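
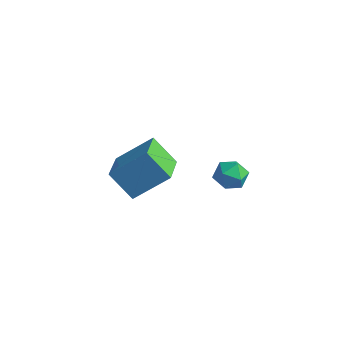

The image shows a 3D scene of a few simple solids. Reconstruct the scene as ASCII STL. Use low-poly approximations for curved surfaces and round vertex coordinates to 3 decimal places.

solid 
facet normal -0.673 -0.149 0.724
outer loop
vertex -1.823 -1.328 2.225
vertex -2.653 -0.005 1.725
vertex -2.783 -2.346 1.124
endloop
endfacet
facet normal 0.506 -0.807 0.305
outer loop
vertex -1.827 -2.135 0.095
vertex -1.823 -1.328 2.225
vertex -2.783 -2.346 1.124
endloop
endfacet
facet normal -0.673 -0.149 0.724
outer loop
vertex -2.783 -2.346 1.124
vertex -2.653 -0.005 1.725
vertex -3.613 -1.022 0.624
endloop
endfacet
facet normal -0.539 -0.572 -0.618
outer loop
vertex -3.613 -1.022 0.624
vertex -1.827 -2.135 0.095
vertex -2.783 -2.346 1.124
endloop
endfacet
facet normal 0.539 0.572 0.618
outer loop
vertex -1.823 -1.328 2.225
vertex -1.697 0.206 0.696
vertex -2.653 -0.005 1.725
endloop
endfacet
facet normal 0.505 -0.807 0.305
outer loop
vertex -0.867 -1.118 1.196
vertex -1.823 -1.328 2.225
vertex -1.827 -2.135 0.095
endloop
endfacet
facet normal 0.540 0.572 0.618
outer loop
vertex -0.867 -1.118 1.196
vertex -1.697 0.206 0.696
vertex -1.823 -1.328 2.225
endloop
endfacet
facet normal -0.506 0.807 -0.304
outer loop
vertex -2.653 -0.005 1.725
vertex -1.697 0.206 0.696
vertex -3.613 -1.022 0.624
endloop
endfacet
facet normal -0.539 -0.572 -0.618
outer loop
vertex -2.657 -0.812 -0.405
vertex -1.827 -2.135 0.095
vertex -3.613 -1.022 0.624
endloop
endfacet
facet normal -0.506 0.807 -0.305
outer loop
vertex -3.613 -1.022 0.624
vertex -1.697 0.206 0.696
vertex -2.657 -0.812 -0.405
endloop
endfacet
facet normal 0.673 0.149 -0.724
outer loop
vertex -2.657 -0.812 -0.405
vertex -0.867 -1.118 1.196
vertex -1.827 -2.135 0.095
endloop
endfacet
facet normal 0.673 0.149 -0.724
outer loop
vertex -1.697 0.206 0.696
vertex -0.867 -1.118 1.196
vertex -2.657 -0.812 -0.405
endloop
endfacet
facet normal -0.531 0.804 -0.269
outer loop
vertex -1.601 3.876 -2.764
vertex -2.241 3.539 -2.508
vertex -1.821 3.974 -2.036
endloop
endfacet
facet normal 0.136 0.986 -0.092
outer loop
vertex -1.601 3.876 -2.764
vertex -1.821 3.974 -2.036
vertex -1.081 3.857 -2.2
endloop
endfacet
facet normal 0.583 0.627 -0.516
outer loop
vertex -1.601 3.876 -2.764
vertex -1.081 3.857 -2.2
vertex -1.043 3.349 -2.774
endloop
endfacet
facet normal 0.193 0.223 -0.956
outer loop
vertex -1.601 3.876 -2.764
vertex -1.043 3.349 -2.774
vertex -1.76 3.152 -2.965
endloop
endfacet
facet normal -0.496 0.332 -0.803
outer loop
vertex -1.601 3.876 -2.764
vertex -1.76 3.152 -2.965
vertex -2.241 3.539 -2.508
endloop
endfacet
facet normal 0.251 0.775 0.580
outer loop
vertex -1.081 3.857 -2.2
vertex -1.821 3.974 -2.036
vertex -1.4 3.508 -1.595
endloop
endfacet
facet normal -0.827 0.480 0.294
outer loop
vertex -1.821 3.974 -2.036
vertex -2.241 3.539 -2.508
vertex -2.117 3.311 -1.786
endloop
endfacet
facet normal -0.771 -0.284 -0.570
outer loop
vertex -2.241 3.539 -2.508
vertex -1.76 3.152 -2.965
vertex -2.079 2.803 -2.36
endloop
endfacet
facet normal 0.345 -0.462 -0.817
outer loop
vertex -1.76 3.152 -2.965
vertex -1.043 3.349 -2.774
vertex -1.339 2.686 -2.524
endloop
endfacet
facet normal 0.975 0.193 -0.106
outer loop
vertex -1.043 3.349 -2.774
vertex -1.081 3.857 -2.2
vertex -0.919 3.121 -2.052
endloop
endfacet
facet normal -0.193 -0.223 0.956
outer loop
vertex -1.559 2.784 -1.796
vertex -1.4 3.508 -1.595
vertex -2.117 3.311 -1.786
endloop
endfacet
facet normal -0.583 -0.627 0.516
outer loop
vertex -1.559 2.784 -1.796
vertex -2.117 3.311 -1.786
vertex -2.079 2.803 -2.36
endloop
endfacet
facet normal -0.136 -0.986 0.092
outer loop
vertex -1.559 2.784 -1.796
vertex -2.079 2.803 -2.36
vertex -1.339 2.686 -2.524
endloop
endfacet
facet normal 0.531 -0.804 0.269
outer loop
vertex -1.559 2.784 -1.796
vertex -1.339 2.686 -2.524
vertex -0.919 3.121 -2.052
endloop
endfacet
facet normal 0.496 -0.332 0.803
outer loop
vertex -1.559 2.784 -1.796
vertex -0.919 3.121 -2.052
vertex -1.4 3.508 -1.595
endloop
endfacet
facet normal -0.345 0.462 0.817
outer loop
vertex -2.117 3.311 -1.786
vertex -1.4 3.508 -1.595
vertex -1.821 3.974 -2.036
endloop
endfacet
facet normal -0.975 -0.193 0.106
outer loop
vertex -2.079 2.803 -2.36
vertex -2.117 3.311 -1.786
vertex -2.241 3.539 -2.508
endloop
endfacet
facet normal -0.251 -0.775 -0.580
outer loop
vertex -1.339 2.686 -2.524
vertex -2.079 2.803 -2.36
vertex -1.76 3.152 -2.965
endloop
endfacet
facet normal 0.827 -0.480 -0.294
outer loop
vertex -0.919 3.121 -2.052
vertex -1.339 2.686 -2.524
vertex -1.043 3.349 -2.774
endloop
endfacet
facet normal 0.771 0.284 0.570
outer loop
vertex -1.4 3.508 -1.595
vertex -0.919 3.121 -2.052
vertex -1.081 3.857 -2.2
endloop
endfacet

endsolid


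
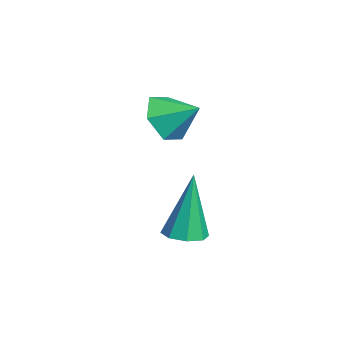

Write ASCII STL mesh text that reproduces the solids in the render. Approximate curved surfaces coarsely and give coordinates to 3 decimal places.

solid 
facet normal 0.138 -0.133 -0.981
outer loop
vertex -0.409 3.421 -3.844
vertex -0.972 3.456 -3.928
vertex -0.541 3.83 -3.918
endloop
endfacet
facet normal 0.871 0.345 0.351
outer loop
vertex -0.409 3.421 -3.844
vertex -0.541 3.83 -3.918
vertex -1.228 3.704 -2.092
endloop
endfacet
facet normal 0.138 -0.133 -0.981
outer loop
vertex -0.541 3.83 -3.918
vertex -0.972 3.456 -3.928
vertex -0.926 4.02 -3.998
endloop
endfacet
facet normal 0.397 0.893 0.211
outer loop
vertex -0.541 3.83 -3.918
vertex -0.926 4.02 -3.998
vertex -1.228 3.704 -2.092
endloop
endfacet
facet normal 0.136 -0.133 -0.982
outer loop
vertex -0.926 4.02 -3.998
vertex -0.972 3.456 -3.928
vertex -1.337 3.88 -4.036
endloop
endfacet
facet normal -0.329 0.939 0.103
outer loop
vertex -0.926 4.02 -3.998
vertex -1.337 3.88 -4.036
vertex -1.228 3.704 -2.092
endloop
endfacet
facet normal 0.136 -0.133 -0.982
outer loop
vertex -1.337 3.88 -4.036
vertex -0.972 3.456 -3.928
vertex -1.534 3.492 -4.011
endloop
endfacet
facet normal -0.886 0.455 0.091
outer loop
vertex -1.337 3.88 -4.036
vertex -1.534 3.492 -4.011
vertex -1.228 3.704 -2.092
endloop
endfacet
facet normal 0.137 -0.131 -0.982
outer loop
vertex -1.534 3.492 -4.011
vertex -0.972 3.456 -3.928
vertex -1.402 3.082 -3.938
endloop
endfacet
facet normal -0.945 -0.272 0.181
outer loop
vertex -1.534 3.492 -4.011
vertex -1.402 3.082 -3.938
vertex -1.228 3.704 -2.092
endloop
endfacet
facet normal 0.139 -0.133 -0.981
outer loop
vertex -1.402 3.082 -3.938
vertex -0.972 3.456 -3.928
vertex -1.018 2.892 -3.858
endloop
endfacet
facet normal -0.473 -0.821 0.321
outer loop
vertex -1.402 3.082 -3.938
vertex -1.018 2.892 -3.858
vertex -1.228 3.704 -2.092
endloop
endfacet
facet normal 0.138 -0.133 -0.981
outer loop
vertex -1.018 2.892 -3.858
vertex -0.972 3.456 -3.928
vertex -0.606 3.032 -3.819
endloop
endfacet
facet normal 0.254 -0.867 0.429
outer loop
vertex -1.018 2.892 -3.858
vertex -0.606 3.032 -3.819
vertex -1.228 3.704 -2.092
endloop
endfacet
facet normal 0.138 -0.133 -0.981
outer loop
vertex -0.606 3.032 -3.819
vertex -0.972 3.456 -3.928
vertex -0.409 3.421 -3.844
endloop
endfacet
facet normal 0.812 -0.383 0.441
outer loop
vertex -0.606 3.032 -3.819
vertex -0.409 3.421 -3.844
vertex -1.228 3.704 -2.092
endloop
endfacet
facet normal -0.467 -0.727 -0.504
outer loop
vertex -1.906 2.701 -0.498
vertex -2.416 3.213 -0.764
vertex -1.77 3.072 -1.159
endloop
endfacet
facet normal 0.980 -0.008 0.197
outer loop
vertex -1.906 2.701 -0.498
vertex -1.77 3.072 -1.159
vertex -1.944 3.947 -0.256
endloop
endfacet
facet normal -0.467 -0.727 -0.504
outer loop
vertex -1.77 3.072 -1.159
vertex -2.416 3.213 -0.764
vertex -2.28 3.584 -1.425
endloop
endfacet
facet normal 0.746 0.544 -0.383
outer loop
vertex -1.77 3.072 -1.159
vertex -2.28 3.584 -1.425
vertex -1.944 3.947 -0.256
endloop
endfacet
facet normal -0.467 -0.727 -0.504
outer loop
vertex -2.28 3.584 -1.425
vertex -2.416 3.213 -0.764
vertex -2.925 3.725 -1.031
endloop
endfacet
facet normal 0.023 0.953 -0.303
outer loop
vertex -2.28 3.584 -1.425
vertex -2.925 3.725 -1.031
vertex -1.944 3.947 -0.256
endloop
endfacet
facet normal -0.467 -0.727 -0.504
outer loop
vertex -2.925 3.725 -1.031
vertex -2.416 3.213 -0.764
vertex -3.062 3.355 -0.37
endloop
endfacet
facet normal -0.465 0.810 0.357
outer loop
vertex -2.925 3.725 -1.031
vertex -3.062 3.355 -0.37
vertex -1.944 3.947 -0.256
endloop
endfacet
facet normal -0.467 -0.727 -0.504
outer loop
vertex -3.062 3.355 -0.37
vertex -2.416 3.213 -0.764
vertex -2.552 2.842 -0.103
endloop
endfacet
facet normal -0.232 0.258 0.938
outer loop
vertex -3.062 3.355 -0.37
vertex -2.552 2.842 -0.103
vertex -1.944 3.947 -0.256
endloop
endfacet
facet normal -0.467 -0.727 -0.504
outer loop
vertex -2.552 2.842 -0.103
vertex -2.416 3.213 -0.764
vertex -1.906 2.701 -0.498
endloop
endfacet
facet normal 0.491 -0.152 0.858
outer loop
vertex -2.552 2.842 -0.103
vertex -1.906 2.701 -0.498
vertex -1.944 3.947 -0.256
endloop
endfacet

endsolid


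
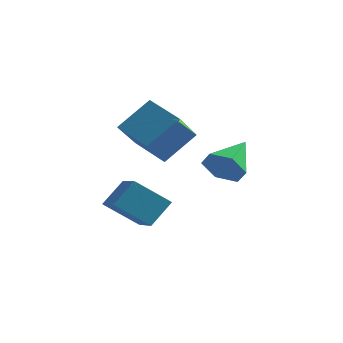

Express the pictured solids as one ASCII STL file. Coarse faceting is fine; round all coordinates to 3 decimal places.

solid 
facet normal -0.080 -0.886 -0.457
outer loop
vertex 1.587 -2.001 -1.912
vertex 1.188 -2.347 -1.171
vertex 0.682 -1.965 -1.824
endloop
endfacet
facet normal -0.030 0.779 -0.627
outer loop
vertex 1.587 -2.001 -1.912
vertex 0.682 -1.965 -1.824
vertex 1.332 -0.753 -0.349
endloop
endfacet
facet normal -0.080 -0.886 -0.457
outer loop
vertex 0.682 -1.965 -1.824
vertex 1.188 -2.347 -1.171
vertex 0.283 -2.311 -1.083
endloop
endfacet
facet normal -0.788 0.599 -0.145
outer loop
vertex 0.682 -1.965 -1.824
vertex 0.283 -2.311 -1.083
vertex 1.332 -0.753 -0.349
endloop
endfacet
facet normal -0.080 -0.886 -0.457
outer loop
vertex 0.283 -2.311 -1.083
vertex 1.188 -2.347 -1.171
vertex 0.789 -2.693 -0.431
endloop
endfacet
facet normal -0.726 0.175 0.666
outer loop
vertex 0.283 -2.311 -1.083
vertex 0.789 -2.693 -0.431
vertex 1.332 -0.753 -0.349
endloop
endfacet
facet normal -0.081 -0.886 -0.458
outer loop
vertex 0.789 -2.693 -0.431
vertex 1.188 -2.347 -1.171
vertex 1.694 -2.73 -0.519
endloop
endfacet
facet normal 0.094 -0.068 0.993
outer loop
vertex 0.789 -2.693 -0.431
vertex 1.694 -2.73 -0.519
vertex 1.332 -0.753 -0.349
endloop
endfacet
facet normal -0.081 -0.886 -0.458
outer loop
vertex 1.694 -2.73 -0.519
vertex 1.188 -2.347 -1.171
vertex 2.093 -2.384 -1.259
endloop
endfacet
facet normal 0.852 0.112 0.512
outer loop
vertex 1.694 -2.73 -0.519
vertex 2.093 -2.384 -1.259
vertex 1.332 -0.753 -0.349
endloop
endfacet
facet normal -0.081 -0.886 -0.457
outer loop
vertex 2.093 -2.384 -1.259
vertex 1.188 -2.347 -1.171
vertex 1.587 -2.001 -1.912
endloop
endfacet
facet normal 0.790 0.535 -0.298
outer loop
vertex 2.093 -2.384 -1.259
vertex 1.587 -2.001 -1.912
vertex 1.332 -0.753 -0.349
endloop
endfacet
facet normal -0.467 -0.572 -0.674
outer loop
vertex -2.514 -3.488 0.64
vertex -2.551 -2.004 -0.594
vertex -1.082 -3.951 0.04
endloop
endfacet
facet normal 0.019 -0.769 0.639
outer loop
vertex -0.269 -2.956 1.214
vertex -2.514 -3.488 0.64
vertex -1.082 -3.951 0.04
endloop
endfacet
facet normal -0.467 -0.572 -0.674
outer loop
vertex -1.082 -3.951 0.04
vertex -2.551 -2.004 -0.594
vertex -1.119 -2.467 -1.193
endloop
endfacet
facet normal 0.884 -0.286 -0.370
outer loop
vertex -1.119 -2.467 -1.193
vertex -0.269 -2.956 1.214
vertex -1.082 -3.951 0.04
endloop
endfacet
facet normal -0.884 0.286 0.370
outer loop
vertex -2.514 -3.488 0.64
vertex -1.738 -1.009 0.58
vertex -2.551 -2.004 -0.594
endloop
endfacet
facet normal 0.019 -0.769 0.639
outer loop
vertex -1.701 -2.493 1.813
vertex -2.514 -3.488 0.64
vertex -0.269 -2.956 1.214
endloop
endfacet
facet normal -0.884 0.286 0.370
outer loop
vertex -1.701 -2.493 1.813
vertex -1.738 -1.009 0.58
vertex -2.514 -3.488 0.64
endloop
endfacet
facet normal -0.019 0.769 -0.639
outer loop
vertex -2.551 -2.004 -0.594
vertex -1.738 -1.009 0.58
vertex -1.119 -2.467 -1.193
endloop
endfacet
facet normal 0.884 -0.286 -0.370
outer loop
vertex -0.306 -1.472 -0.02
vertex -0.269 -2.956 1.214
vertex -1.119 -2.467 -1.193
endloop
endfacet
facet normal -0.019 0.769 -0.639
outer loop
vertex -1.119 -2.467 -1.193
vertex -1.738 -1.009 0.58
vertex -0.306 -1.472 -0.02
endloop
endfacet
facet normal 0.467 0.572 0.674
outer loop
vertex -0.306 -1.472 -0.02
vertex -1.701 -2.493 1.813
vertex -0.269 -2.956 1.214
endloop
endfacet
facet normal 0.467 0.572 0.674
outer loop
vertex -1.738 -1.009 0.58
vertex -1.701 -2.493 1.813
vertex -0.306 -1.472 -0.02
endloop
endfacet
facet normal -0.633 0.699 -0.333
outer loop
vertex -2.594 -2.932 -2.242
vertex -1.39 -2.341 -3.287
vertex -3.011 -3.763 -3.193
endloop
endfacet
facet normal -0.708 -0.348 0.615
outer loop
vertex -1.91 -4.979 -2.613
vertex -2.594 -2.932 -2.242
vertex -3.011 -3.763 -3.193
endloop
endfacet
facet normal -0.633 0.699 -0.333
outer loop
vertex -3.011 -3.763 -3.193
vertex -1.39 -2.341 -3.287
vertex -1.807 -3.172 -4.238
endloop
endfacet
facet normal -0.314 -0.625 -0.715
outer loop
vertex -1.807 -3.172 -4.238
vertex -1.91 -4.979 -2.613
vertex -3.011 -3.763 -3.193
endloop
endfacet
facet normal 0.314 0.625 0.715
outer loop
vertex -2.594 -2.932 -2.242
vertex -0.289 -3.557 -2.707
vertex -1.39 -2.341 -3.287
endloop
endfacet
facet normal -0.708 -0.348 0.615
outer loop
vertex -1.493 -4.148 -1.662
vertex -2.594 -2.932 -2.242
vertex -1.91 -4.979 -2.613
endloop
endfacet
facet normal 0.314 0.625 0.715
outer loop
vertex -1.493 -4.148 -1.662
vertex -0.289 -3.557 -2.707
vertex -2.594 -2.932 -2.242
endloop
endfacet
facet normal 0.708 0.348 -0.615
outer loop
vertex -1.39 -2.341 -3.287
vertex -0.289 -3.557 -2.707
vertex -1.807 -3.172 -4.238
endloop
endfacet
facet normal -0.314 -0.625 -0.715
outer loop
vertex -0.706 -4.388 -3.658
vertex -1.91 -4.979 -2.613
vertex -1.807 -3.172 -4.238
endloop
endfacet
facet normal 0.708 0.348 -0.615
outer loop
vertex -1.807 -3.172 -4.238
vertex -0.289 -3.557 -2.707
vertex -0.706 -4.388 -3.658
endloop
endfacet
facet normal 0.633 -0.699 0.333
outer loop
vertex -0.706 -4.388 -3.658
vertex -1.493 -4.148 -1.662
vertex -1.91 -4.979 -2.613
endloop
endfacet
facet normal 0.633 -0.699 0.333
outer loop
vertex -0.289 -3.557 -2.707
vertex -1.493 -4.148 -1.662
vertex -0.706 -4.388 -3.658
endloop
endfacet

endsolid


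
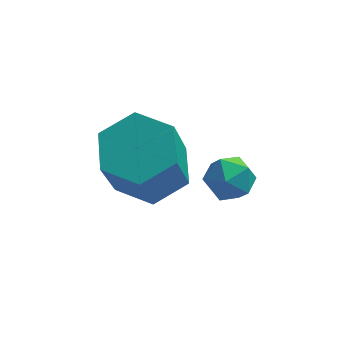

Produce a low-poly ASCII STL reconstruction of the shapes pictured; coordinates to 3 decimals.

solid 
facet normal -0.945 0.257 -0.200
outer loop
vertex -2.479 1.433 3.293
vertex -2.659 1.221 3.87
vertex -2.477 1.831 3.795
endloop
endfacet
facet normal -0.487 0.685 -0.541
outer loop
vertex -2.479 1.433 3.293
vertex -2.477 1.831 3.795
vertex -1.993 1.843 3.375
endloop
endfacet
facet normal -0.074 0.279 -0.957
outer loop
vertex -2.479 1.433 3.293
vertex -1.993 1.843 3.375
vertex -1.875 1.24 3.19
endloop
endfacet
facet normal -0.277 -0.400 -0.874
outer loop
vertex -2.479 1.433 3.293
vertex -1.875 1.24 3.19
vertex -2.287 0.856 3.496
endloop
endfacet
facet normal -0.815 -0.414 -0.406
outer loop
vertex -2.479 1.433 3.293
vertex -2.287 0.856 3.496
vertex -2.659 1.221 3.87
endloop
endfacet
facet normal -0.070 0.996 -0.052
outer loop
vertex -1.993 1.843 3.375
vertex -2.477 1.831 3.795
vertex -1.873 1.884 4.004
endloop
endfacet
facet normal -0.812 0.304 0.498
outer loop
vertex -2.477 1.831 3.795
vertex -2.659 1.221 3.87
vertex -2.285 1.5 4.31
endloop
endfacet
facet normal -0.601 -0.782 0.166
outer loop
vertex -2.659 1.221 3.87
vertex -2.287 0.856 3.496
vertex -2.167 0.897 4.125
endloop
endfacet
facet normal 0.271 -0.761 -0.590
outer loop
vertex -2.287 0.856 3.496
vertex -1.875 1.24 3.19
vertex -1.683 0.909 3.705
endloop
endfacet
facet normal 0.599 0.340 -0.725
outer loop
vertex -1.875 1.24 3.19
vertex -1.993 1.843 3.375
vertex -1.501 1.519 3.63
endloop
endfacet
facet normal 0.277 0.400 0.874
outer loop
vertex -1.681 1.307 4.207
vertex -1.873 1.884 4.004
vertex -2.285 1.5 4.31
endloop
endfacet
facet normal 0.074 -0.279 0.957
outer loop
vertex -1.681 1.307 4.207
vertex -2.285 1.5 4.31
vertex -2.167 0.897 4.125
endloop
endfacet
facet normal 0.487 -0.685 0.541
outer loop
vertex -1.681 1.307 4.207
vertex -2.167 0.897 4.125
vertex -1.683 0.909 3.705
endloop
endfacet
facet normal 0.945 -0.257 0.200
outer loop
vertex -1.681 1.307 4.207
vertex -1.683 0.909 3.705
vertex -1.501 1.519 3.63
endloop
endfacet
facet normal 0.815 0.414 0.406
outer loop
vertex -1.681 1.307 4.207
vertex -1.501 1.519 3.63
vertex -1.873 1.884 4.004
endloop
endfacet
facet normal -0.271 0.761 0.590
outer loop
vertex -2.285 1.5 4.31
vertex -1.873 1.884 4.004
vertex -2.477 1.831 3.795
endloop
endfacet
facet normal -0.599 -0.340 0.725
outer loop
vertex -2.167 0.897 4.125
vertex -2.285 1.5 4.31
vertex -2.659 1.221 3.87
endloop
endfacet
facet normal 0.070 -0.996 0.052
outer loop
vertex -1.683 0.909 3.705
vertex -2.167 0.897 4.125
vertex -2.287 0.856 3.496
endloop
endfacet
facet normal 0.812 -0.304 -0.498
outer loop
vertex -1.501 1.519 3.63
vertex -1.683 0.909 3.705
vertex -1.875 1.24 3.19
endloop
endfacet
facet normal 0.601 0.782 -0.166
outer loop
vertex -1.873 1.884 4.004
vertex -1.501 1.519 3.63
vertex -1.993 1.843 3.375
endloop
endfacet
facet normal 0.130 0.465 -0.876
outer loop
vertex -2.963 3.293 1.513
vertex -3.85 3.722 1.609
vertex -3.043 4.169 1.966
endloop
endfacet
facet normal 0.988 0.011 0.153
outer loop
vertex -2.963 3.293 1.513
vertex -3.043 4.169 1.966
vertex -3.223 2.368 3.256
endloop
endfacet
facet normal 0.988 0.010 0.152
outer loop
vertex -3.223 2.368 3.256
vertex -3.043 4.169 1.966
vertex -3.302 3.245 3.709
endloop
endfacet
facet normal -0.131 -0.464 0.876
outer loop
vertex -3.223 2.368 3.256
vertex -3.302 3.245 3.709
vertex -4.11 2.798 3.351
endloop
endfacet
facet normal 0.130 0.464 -0.876
outer loop
vertex -3.043 4.169 1.966
vertex -3.85 3.722 1.609
vertex -3.929 4.599 2.062
endloop
endfacet
facet normal 0.426 0.772 0.472
outer loop
vertex -3.043 4.169 1.966
vertex -3.929 4.599 2.062
vertex -3.302 3.245 3.709
endloop
endfacet
facet normal 0.425 0.772 0.473
outer loop
vertex -3.302 3.245 3.709
vertex -3.929 4.599 2.062
vertex -4.189 3.674 3.805
endloop
endfacet
facet normal -0.130 -0.465 0.875
outer loop
vertex -3.302 3.245 3.709
vertex -4.189 3.674 3.805
vertex -4.11 2.798 3.351
endloop
endfacet
facet normal 0.131 0.464 -0.876
outer loop
vertex -3.929 4.599 2.062
vertex -3.85 3.722 1.609
vertex -4.737 4.152 1.704
endloop
endfacet
facet normal -0.563 0.762 0.320
outer loop
vertex -3.929 4.599 2.062
vertex -4.737 4.152 1.704
vertex -4.189 3.674 3.805
endloop
endfacet
facet normal -0.563 0.762 0.320
outer loop
vertex -4.189 3.674 3.805
vertex -4.737 4.152 1.704
vertex -4.997 3.227 3.447
endloop
endfacet
facet normal -0.130 -0.465 0.875
outer loop
vertex -4.189 3.674 3.805
vertex -4.997 3.227 3.447
vertex -4.11 2.798 3.351
endloop
endfacet
facet normal 0.131 0.464 -0.876
outer loop
vertex -4.737 4.152 1.704
vertex -3.85 3.722 1.609
vertex -4.658 3.275 1.251
endloop
endfacet
facet normal -0.988 -0.010 -0.153
outer loop
vertex -4.737 4.152 1.704
vertex -4.658 3.275 1.251
vertex -4.997 3.227 3.447
endloop
endfacet
facet normal -0.988 -0.011 -0.153
outer loop
vertex -4.997 3.227 3.447
vertex -4.658 3.275 1.251
vertex -4.917 2.351 2.994
endloop
endfacet
facet normal -0.130 -0.465 0.876
outer loop
vertex -4.997 3.227 3.447
vertex -4.917 2.351 2.994
vertex -4.11 2.798 3.351
endloop
endfacet
facet normal 0.130 0.465 -0.875
outer loop
vertex -4.658 3.275 1.251
vertex -3.85 3.722 1.609
vertex -3.771 2.846 1.155
endloop
endfacet
facet normal -0.425 -0.772 -0.473
outer loop
vertex -4.658 3.275 1.251
vertex -3.771 2.846 1.155
vertex -4.917 2.351 2.994
endloop
endfacet
facet normal -0.426 -0.771 -0.473
outer loop
vertex -4.917 2.351 2.994
vertex -3.771 2.846 1.155
vertex -4.031 1.921 2.898
endloop
endfacet
facet normal -0.130 -0.464 0.876
outer loop
vertex -4.917 2.351 2.994
vertex -4.031 1.921 2.898
vertex -4.11 2.798 3.351
endloop
endfacet
facet normal 0.130 0.465 -0.875
outer loop
vertex -3.771 2.846 1.155
vertex -3.85 3.722 1.609
vertex -2.963 3.293 1.513
endloop
endfacet
facet normal 0.563 -0.762 -0.320
outer loop
vertex -3.771 2.846 1.155
vertex -2.963 3.293 1.513
vertex -4.031 1.921 2.898
endloop
endfacet
facet normal 0.563 -0.762 -0.320
outer loop
vertex -4.031 1.921 2.898
vertex -2.963 3.293 1.513
vertex -3.223 2.368 3.256
endloop
endfacet
facet normal -0.131 -0.464 0.876
outer loop
vertex -4.031 1.921 2.898
vertex -3.223 2.368 3.256
vertex -4.11 2.798 3.351
endloop
endfacet

endsolid


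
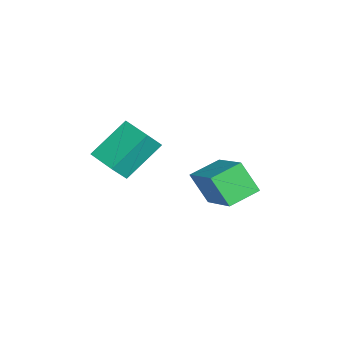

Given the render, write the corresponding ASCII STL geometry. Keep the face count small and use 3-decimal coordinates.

solid 
facet normal -0.790 -0.609 0.076
outer loop
vertex -3.737 -2.056 0.331
vertex -4.155 -1.604 -0.392
vertex -2.976 -3.185 -0.815
endloop
endfacet
facet normal 0.440 -0.476 0.761
outer loop
vertex -2.005 -2.436 -0.908
vertex -3.737 -2.056 0.331
vertex -2.976 -3.185 -0.815
endloop
endfacet
facet normal -0.790 -0.609 0.076
outer loop
vertex -2.976 -3.185 -0.815
vertex -4.155 -1.604 -0.392
vertex -3.394 -2.733 -1.538
endloop
endfacet
facet normal 0.428 -0.634 -0.644
outer loop
vertex -3.394 -2.733 -1.538
vertex -2.005 -2.436 -0.908
vertex -2.976 -3.185 -0.815
endloop
endfacet
facet normal -0.428 0.634 0.644
outer loop
vertex -3.737 -2.056 0.331
vertex -3.184 -0.855 -0.485
vertex -4.155 -1.604 -0.392
endloop
endfacet
facet normal 0.440 -0.476 0.761
outer loop
vertex -2.766 -1.307 0.238
vertex -3.737 -2.056 0.331
vertex -2.005 -2.436 -0.908
endloop
endfacet
facet normal -0.428 0.634 0.644
outer loop
vertex -2.766 -1.307 0.238
vertex -3.184 -0.855 -0.485
vertex -3.737 -2.056 0.331
endloop
endfacet
facet normal -0.440 0.476 -0.761
outer loop
vertex -4.155 -1.604 -0.392
vertex -3.184 -0.855 -0.485
vertex -3.394 -2.733 -1.538
endloop
endfacet
facet normal 0.428 -0.634 -0.644
outer loop
vertex -2.423 -1.984 -1.631
vertex -2.005 -2.436 -0.908
vertex -3.394 -2.733 -1.538
endloop
endfacet
facet normal -0.440 0.476 -0.761
outer loop
vertex -3.394 -2.733 -1.538
vertex -3.184 -0.855 -0.485
vertex -2.423 -1.984 -1.631
endloop
endfacet
facet normal 0.790 0.609 -0.076
outer loop
vertex -2.423 -1.984 -1.631
vertex -2.766 -1.307 0.238
vertex -2.005 -2.436 -0.908
endloop
endfacet
facet normal 0.790 0.609 -0.076
outer loop
vertex -3.184 -0.855 -0.485
vertex -2.766 -1.307 0.238
vertex -2.423 -1.984 -1.631
endloop
endfacet
facet normal -0.818 -0.345 -0.460
outer loop
vertex -4.656 0.037 -2.892
vertex -5.285 1.042 -2.528
vertex -4.292 0.671 -4.015
endloop
endfacet
facet normal 0.507 -0.811 -0.293
outer loop
vertex -2.615 1.378 -3.072
vertex -4.656 0.037 -2.892
vertex -4.292 0.671 -4.015
endloop
endfacet
facet normal -0.818 -0.345 -0.460
outer loop
vertex -4.292 0.671 -4.015
vertex -5.285 1.042 -2.528
vertex -4.921 1.676 -3.651
endloop
endfacet
facet normal 0.272 0.473 -0.838
outer loop
vertex -4.921 1.676 -3.651
vertex -2.615 1.378 -3.072
vertex -4.292 0.671 -4.015
endloop
endfacet
facet normal -0.272 -0.473 0.838
outer loop
vertex -4.656 0.037 -2.892
vertex -3.608 1.749 -1.585
vertex -5.285 1.042 -2.528
endloop
endfacet
facet normal 0.507 -0.811 -0.293
outer loop
vertex -2.979 0.744 -1.949
vertex -4.656 0.037 -2.892
vertex -2.615 1.378 -3.072
endloop
endfacet
facet normal -0.272 -0.473 0.838
outer loop
vertex -2.979 0.744 -1.949
vertex -3.608 1.749 -1.585
vertex -4.656 0.037 -2.892
endloop
endfacet
facet normal -0.507 0.811 0.293
outer loop
vertex -5.285 1.042 -2.528
vertex -3.608 1.749 -1.585
vertex -4.921 1.676 -3.651
endloop
endfacet
facet normal 0.272 0.473 -0.838
outer loop
vertex -3.244 2.383 -2.708
vertex -2.615 1.378 -3.072
vertex -4.921 1.676 -3.651
endloop
endfacet
facet normal -0.507 0.811 0.293
outer loop
vertex -4.921 1.676 -3.651
vertex -3.608 1.749 -1.585
vertex -3.244 2.383 -2.708
endloop
endfacet
facet normal 0.818 0.345 0.460
outer loop
vertex -3.244 2.383 -2.708
vertex -2.979 0.744 -1.949
vertex -2.615 1.378 -3.072
endloop
endfacet
facet normal 0.818 0.345 0.460
outer loop
vertex -3.608 1.749 -1.585
vertex -2.979 0.744 -1.949
vertex -3.244 2.383 -2.708
endloop
endfacet

endsolid


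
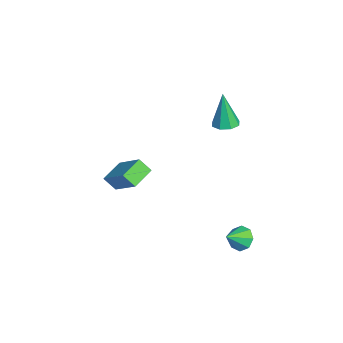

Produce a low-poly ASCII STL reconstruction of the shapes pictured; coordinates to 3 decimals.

solid 
facet normal -0.707 0.637 0.308
outer loop
vertex -4.522 -1.567 -2.738
vertex -3.237 -0.705 -1.568
vertex -4.302 -1.006 -3.393
endloop
endfacet
facet normal -0.663 -0.444 -0.603
outer loop
vertex -3.383 -1.835 -3.792
vertex -4.522 -1.567 -2.738
vertex -4.302 -1.006 -3.393
endloop
endfacet
facet normal -0.706 0.638 0.307
outer loop
vertex -4.302 -1.006 -3.393
vertex -3.237 -0.705 -1.568
vertex -3.016 -0.145 -2.223
endloop
endfacet
facet normal 0.248 0.630 -0.736
outer loop
vertex -3.016 -0.145 -2.223
vertex -3.383 -1.835 -3.792
vertex -4.302 -1.006 -3.393
endloop
endfacet
facet normal -0.248 -0.629 0.736
outer loop
vertex -4.522 -1.567 -2.738
vertex -2.318 -1.534 -1.967
vertex -3.237 -0.705 -1.568
endloop
endfacet
facet normal -0.663 -0.444 -0.603
outer loop
vertex -3.604 -2.395 -3.137
vertex -4.522 -1.567 -2.738
vertex -3.383 -1.835 -3.792
endloop
endfacet
facet normal -0.248 -0.630 0.736
outer loop
vertex -3.604 -2.395 -3.137
vertex -2.318 -1.534 -1.967
vertex -4.522 -1.567 -2.738
endloop
endfacet
facet normal 0.663 0.444 0.603
outer loop
vertex -3.237 -0.705 -1.568
vertex -2.318 -1.534 -1.967
vertex -3.016 -0.145 -2.223
endloop
endfacet
facet normal 0.248 0.630 -0.736
outer loop
vertex -2.098 -0.973 -2.622
vertex -3.383 -1.835 -3.792
vertex -3.016 -0.145 -2.223
endloop
endfacet
facet normal 0.663 0.444 0.603
outer loop
vertex -3.016 -0.145 -2.223
vertex -2.318 -1.534 -1.967
vertex -2.098 -0.973 -2.622
endloop
endfacet
facet normal 0.707 -0.638 -0.307
outer loop
vertex -2.098 -0.973 -2.622
vertex -3.604 -2.395 -3.137
vertex -3.383 -1.835 -3.792
endloop
endfacet
facet normal 0.707 -0.637 -0.308
outer loop
vertex -2.318 -1.534 -1.967
vertex -3.604 -2.395 -3.137
vertex -2.098 -0.973 -2.622
endloop
endfacet
facet normal -0.483 0.668 -0.566
outer loop
vertex 1.557 3.542 -4.644
vertex 1.079 3.634 -4.127
vertex 1.698 3.937 -4.298
endloop
endfacet
facet normal 0.966 -0.199 -0.167
outer loop
vertex 1.557 3.542 -4.644
vertex 1.698 3.937 -4.298
vertex 1.621 2.886 -3.493
endloop
endfacet
facet normal -0.483 0.667 -0.567
outer loop
vertex 1.698 3.937 -4.298
vertex 1.079 3.634 -4.127
vertex 1.476 4.154 -3.853
endloop
endfacet
facet normal 0.912 0.205 0.355
outer loop
vertex 1.698 3.937 -4.298
vertex 1.476 4.154 -3.853
vertex 1.621 2.886 -3.493
endloop
endfacet
facet normal -0.483 0.667 -0.566
outer loop
vertex 1.476 4.154 -3.853
vertex 1.079 3.634 -4.127
vertex 1.022 4.067 -3.568
endloop
endfacet
facet normal 0.468 0.290 0.835
outer loop
vertex 1.476 4.154 -3.853
vertex 1.022 4.067 -3.568
vertex 1.621 2.886 -3.493
endloop
endfacet
facet normal -0.483 0.668 -0.566
outer loop
vertex 1.022 4.067 -3.568
vertex 1.079 3.634 -4.127
vertex 0.601 3.726 -3.611
endloop
endfacet
facet normal -0.108 0.008 0.994
outer loop
vertex 1.022 4.067 -3.568
vertex 0.601 3.726 -3.611
vertex 1.621 2.886 -3.493
endloop
endfacet
facet normal -0.484 0.666 -0.567
outer loop
vertex 0.601 3.726 -3.611
vertex 1.079 3.634 -4.127
vertex 0.46 3.33 -3.956
endloop
endfacet
facet normal -0.477 -0.475 0.740
outer loop
vertex 0.601 3.726 -3.611
vertex 0.46 3.33 -3.956
vertex 1.621 2.886 -3.493
endloop
endfacet
facet normal -0.484 0.668 -0.566
outer loop
vertex 0.46 3.33 -3.956
vertex 1.079 3.634 -4.127
vertex 0.682 3.113 -4.402
endloop
endfacet
facet normal -0.423 -0.880 0.217
outer loop
vertex 0.46 3.33 -3.956
vertex 0.682 3.113 -4.402
vertex 1.621 2.886 -3.493
endloop
endfacet
facet normal -0.483 0.667 -0.567
outer loop
vertex 0.682 3.113 -4.402
vertex 1.079 3.634 -4.127
vertex 1.137 3.2 -4.687
endloop
endfacet
facet normal 0.020 -0.965 -0.262
outer loop
vertex 0.682 3.113 -4.402
vertex 1.137 3.2 -4.687
vertex 1.621 2.886 -3.493
endloop
endfacet
facet normal -0.485 0.666 -0.567
outer loop
vertex 1.137 3.2 -4.687
vertex 1.079 3.634 -4.127
vertex 1.557 3.542 -4.644
endloop
endfacet
facet normal 0.598 -0.682 -0.422
outer loop
vertex 1.137 3.2 -4.687
vertex 1.557 3.542 -4.644
vertex 1.621 2.886 -3.493
endloop
endfacet
facet normal 0.115 0.068 -0.991
outer loop
vertex -2.046 3.477 1.211
vertex -2.698 3.307 1.124
vertex -2.36 3.892 1.203
endloop
endfacet
facet normal 0.716 0.550 0.430
outer loop
vertex -2.046 3.477 1.211
vertex -2.36 3.892 1.203
vertex -2.922 3.173 3.056
endloop
endfacet
facet normal 0.114 0.068 -0.991
outer loop
vertex -2.36 3.892 1.203
vertex -2.698 3.307 1.124
vertex -2.873 3.963 1.149
endloop
endfacet
facet normal 0.087 0.920 0.383
outer loop
vertex -2.36 3.892 1.203
vertex -2.873 3.963 1.149
vertex -2.922 3.173 3.056
endloop
endfacet
facet normal 0.115 0.068 -0.991
outer loop
vertex -2.873 3.963 1.149
vertex -2.698 3.307 1.124
vertex -3.283 3.65 1.08
endloop
endfacet
facet normal -0.611 0.737 0.289
outer loop
vertex -2.873 3.963 1.149
vertex -3.283 3.65 1.08
vertex -2.922 3.173 3.056
endloop
endfacet
facet normal 0.115 0.070 -0.991
outer loop
vertex -3.283 3.65 1.08
vertex -2.698 3.307 1.124
vertex -3.35 3.136 1.036
endloop
endfacet
facet normal -0.973 0.109 0.204
outer loop
vertex -3.283 3.65 1.08
vertex -3.35 3.136 1.036
vertex -2.922 3.173 3.056
endloop
endfacet
facet normal 0.116 0.069 -0.991
outer loop
vertex -3.35 3.136 1.036
vertex -2.698 3.307 1.124
vertex -3.035 2.722 1.044
endloop
endfacet
facet normal -0.785 -0.594 0.177
outer loop
vertex -3.35 3.136 1.036
vertex -3.035 2.722 1.044
vertex -2.922 3.173 3.056
endloop
endfacet
facet normal 0.116 0.069 -0.991
outer loop
vertex -3.035 2.722 1.044
vertex -2.698 3.307 1.124
vertex -2.523 2.65 1.099
endloop
endfacet
facet normal -0.159 -0.961 0.224
outer loop
vertex -3.035 2.722 1.044
vertex -2.523 2.65 1.099
vertex -2.922 3.173 3.056
endloop
endfacet
facet normal 0.115 0.068 -0.991
outer loop
vertex -2.523 2.65 1.099
vertex -2.698 3.307 1.124
vertex -2.113 2.963 1.168
endloop
endfacet
facet normal 0.541 -0.779 0.318
outer loop
vertex -2.523 2.65 1.099
vertex -2.113 2.963 1.168
vertex -2.922 3.173 3.056
endloop
endfacet
facet normal 0.115 0.068 -0.991
outer loop
vertex -2.113 2.963 1.168
vertex -2.698 3.307 1.124
vertex -2.046 3.477 1.211
endloop
endfacet
facet normal 0.902 -0.151 0.403
outer loop
vertex -2.113 2.963 1.168
vertex -2.046 3.477 1.211
vertex -2.922 3.173 3.056
endloop
endfacet

endsolid


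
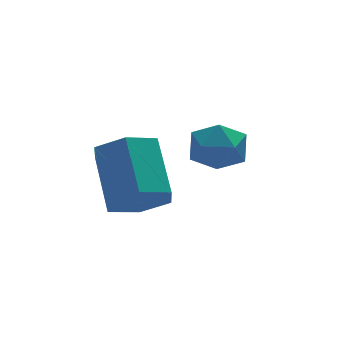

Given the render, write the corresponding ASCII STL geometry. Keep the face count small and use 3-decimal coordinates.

solid 
facet normal -0.752 0.638 -0.165
outer loop
vertex 2.996 3.402 -0.202
vertex 2.52 2.841 -0.201
vertex 2.678 3.19 0.427
endloop
endfacet
facet normal -0.230 0.952 0.205
outer loop
vertex 2.996 3.402 -0.202
vertex 2.678 3.19 0.427
vertex 3.393 3.365 0.416
endloop
endfacet
facet normal 0.368 0.912 -0.182
outer loop
vertex 2.996 3.402 -0.202
vertex 3.393 3.365 0.416
vertex 3.677 3.124 -0.218
endloop
endfacet
facet normal 0.215 0.573 -0.791
outer loop
vertex 2.996 3.402 -0.202
vertex 3.677 3.124 -0.218
vertex 3.137 2.799 -0.6
endloop
endfacet
facet normal -0.477 0.404 -0.781
outer loop
vertex 2.996 3.402 -0.202
vertex 3.137 2.799 -0.6
vertex 2.52 2.841 -0.201
endloop
endfacet
facet normal -0.130 0.580 0.804
outer loop
vertex 3.393 3.365 0.416
vertex 2.678 3.19 0.427
vertex 3.163 2.781 0.8
endloop
endfacet
facet normal -0.976 0.071 0.206
outer loop
vertex 2.678 3.19 0.427
vertex 2.52 2.841 -0.201
vertex 2.623 2.456 0.418
endloop
endfacet
facet normal -0.531 -0.309 -0.789
outer loop
vertex 2.52 2.841 -0.201
vertex 3.137 2.799 -0.6
vertex 2.907 2.215 -0.216
endloop
endfacet
facet normal 0.591 -0.034 -0.806
outer loop
vertex 3.137 2.799 -0.6
vertex 3.677 3.124 -0.218
vertex 3.622 2.39 -0.227
endloop
endfacet
facet normal 0.839 0.514 0.180
outer loop
vertex 3.677 3.124 -0.218
vertex 3.393 3.365 0.416
vertex 3.78 2.739 0.401
endloop
endfacet
facet normal -0.215 -0.573 0.791
outer loop
vertex 3.304 2.178 0.402
vertex 3.163 2.781 0.8
vertex 2.623 2.456 0.418
endloop
endfacet
facet normal -0.368 -0.912 0.182
outer loop
vertex 3.304 2.178 0.402
vertex 2.623 2.456 0.418
vertex 2.907 2.215 -0.216
endloop
endfacet
facet normal 0.230 -0.952 -0.205
outer loop
vertex 3.304 2.178 0.402
vertex 2.907 2.215 -0.216
vertex 3.622 2.39 -0.227
endloop
endfacet
facet normal 0.752 -0.638 0.165
outer loop
vertex 3.304 2.178 0.402
vertex 3.622 2.39 -0.227
vertex 3.78 2.739 0.401
endloop
endfacet
facet normal 0.477 -0.404 0.781
outer loop
vertex 3.304 2.178 0.402
vertex 3.78 2.739 0.401
vertex 3.163 2.781 0.8
endloop
endfacet
facet normal -0.591 0.034 0.806
outer loop
vertex 2.623 2.456 0.418
vertex 3.163 2.781 0.8
vertex 2.678 3.19 0.427
endloop
endfacet
facet normal -0.839 -0.514 -0.180
outer loop
vertex 2.907 2.215 -0.216
vertex 2.623 2.456 0.418
vertex 2.52 2.841 -0.201
endloop
endfacet
facet normal 0.130 -0.580 -0.804
outer loop
vertex 3.622 2.39 -0.227
vertex 2.907 2.215 -0.216
vertex 3.137 2.799 -0.6
endloop
endfacet
facet normal 0.976 -0.071 -0.206
outer loop
vertex 3.78 2.739 0.401
vertex 3.622 2.39 -0.227
vertex 3.677 3.124 -0.218
endloop
endfacet
facet normal 0.531 0.309 0.789
outer loop
vertex 3.163 2.781 0.8
vertex 3.78 2.739 0.401
vertex 3.393 3.365 0.416
endloop
endfacet
facet normal -0.068 -0.797 -0.600
outer loop
vertex 1.546 1.217 -0.069
vertex 0.957 1.556 -0.452
vertex 1.692 1.67 -0.687
endloop
endfacet
facet normal 0.980 -0.167 0.109
outer loop
vertex 1.546 1.217 -0.069
vertex 1.692 1.67 -0.687
vertex 1.652 2.445 0.855
endloop
endfacet
facet normal 0.980 -0.167 0.109
outer loop
vertex 1.652 2.445 0.855
vertex 1.692 1.67 -0.687
vertex 1.798 2.898 0.237
endloop
endfacet
facet normal 0.068 0.797 0.600
outer loop
vertex 1.652 2.445 0.855
vertex 1.798 2.898 0.237
vertex 1.063 2.784 0.472
endloop
endfacet
facet normal -0.068 -0.797 -0.600
outer loop
vertex 1.692 1.67 -0.687
vertex 0.957 1.556 -0.452
vertex 1.103 2.009 -1.07
endloop
endfacet
facet normal 0.652 0.419 -0.632
outer loop
vertex 1.692 1.67 -0.687
vertex 1.103 2.009 -1.07
vertex 1.798 2.898 0.237
endloop
endfacet
facet normal 0.651 0.420 -0.632
outer loop
vertex 1.798 2.898 0.237
vertex 1.103 2.009 -1.07
vertex 1.208 3.237 -0.146
endloop
endfacet
facet normal 0.068 0.797 0.600
outer loop
vertex 1.798 2.898 0.237
vertex 1.208 3.237 -0.146
vertex 1.063 2.784 0.472
endloop
endfacet
facet normal -0.068 -0.797 -0.600
outer loop
vertex 1.103 2.009 -1.07
vertex 0.957 1.556 -0.452
vertex 0.368 1.895 -0.835
endloop
endfacet
facet normal -0.328 0.586 -0.741
outer loop
vertex 1.103 2.009 -1.07
vertex 0.368 1.895 -0.835
vertex 1.208 3.237 -0.146
endloop
endfacet
facet normal -0.328 0.586 -0.741
outer loop
vertex 1.208 3.237 -0.146
vertex 0.368 1.895 -0.835
vertex 0.474 3.123 0.089
endloop
endfacet
facet normal 0.068 0.797 0.600
outer loop
vertex 1.208 3.237 -0.146
vertex 0.474 3.123 0.089
vertex 1.063 2.784 0.472
endloop
endfacet
facet normal -0.068 -0.797 -0.600
outer loop
vertex 0.368 1.895 -0.835
vertex 0.957 1.556 -0.452
vertex 0.222 1.442 -0.217
endloop
endfacet
facet normal -0.980 0.167 -0.109
outer loop
vertex 0.368 1.895 -0.835
vertex 0.222 1.442 -0.217
vertex 0.474 3.123 0.089
endloop
endfacet
facet normal -0.980 0.167 -0.109
outer loop
vertex 0.474 3.123 0.089
vertex 0.222 1.442 -0.217
vertex 0.328 2.67 0.707
endloop
endfacet
facet normal 0.068 0.797 0.600
outer loop
vertex 0.474 3.123 0.089
vertex 0.328 2.67 0.707
vertex 1.063 2.784 0.472
endloop
endfacet
facet normal -0.068 -0.797 -0.600
outer loop
vertex 0.222 1.442 -0.217
vertex 0.957 1.556 -0.452
vertex 0.812 1.103 0.166
endloop
endfacet
facet normal -0.651 -0.419 0.632
outer loop
vertex 0.222 1.442 -0.217
vertex 0.812 1.103 0.166
vertex 0.328 2.67 0.707
endloop
endfacet
facet normal -0.652 -0.419 0.632
outer loop
vertex 0.328 2.67 0.707
vertex 0.812 1.103 0.166
vertex 0.917 2.331 1.09
endloop
endfacet
facet normal 0.068 0.797 0.600
outer loop
vertex 0.328 2.67 0.707
vertex 0.917 2.331 1.09
vertex 1.063 2.784 0.472
endloop
endfacet
facet normal -0.068 -0.797 -0.600
outer loop
vertex 0.812 1.103 0.166
vertex 0.957 1.556 -0.452
vertex 1.546 1.217 -0.069
endloop
endfacet
facet normal 0.328 -0.586 0.741
outer loop
vertex 0.812 1.103 0.166
vertex 1.546 1.217 -0.069
vertex 0.917 2.331 1.09
endloop
endfacet
facet normal 0.328 -0.586 0.741
outer loop
vertex 0.917 2.331 1.09
vertex 1.546 1.217 -0.069
vertex 1.652 2.445 0.855
endloop
endfacet
facet normal 0.068 0.797 0.600
outer loop
vertex 0.917 2.331 1.09
vertex 1.652 2.445 0.855
vertex 1.063 2.784 0.472
endloop
endfacet

endsolid


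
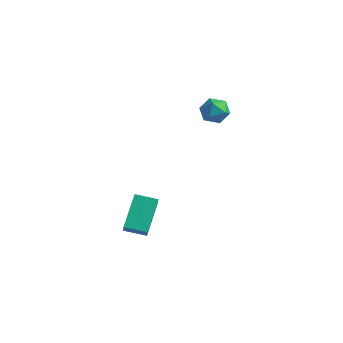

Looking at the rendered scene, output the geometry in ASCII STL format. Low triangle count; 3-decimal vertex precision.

solid 
facet normal -0.499 -0.306 0.811
outer loop
vertex -2.824 4.073 2.671
vertex -2.882 3.232 2.318
vertex -2.168 3.46 2.843
endloop
endfacet
facet normal -0.048 0.222 0.974
outer loop
vertex -2.824 4.073 2.671
vertex -2.168 3.46 2.843
vertex -1.945 4.327 2.656
endloop
endfacet
facet normal -0.218 0.788 0.576
outer loop
vertex -2.824 4.073 2.671
vertex -1.945 4.327 2.656
vertex -2.522 4.635 2.016
endloop
endfacet
facet normal -0.775 0.610 0.166
outer loop
vertex -2.824 4.073 2.671
vertex -2.522 4.635 2.016
vertex -3.1 3.958 1.807
endloop
endfacet
facet normal -0.948 -0.065 0.312
outer loop
vertex -2.824 4.073 2.671
vertex -3.1 3.958 1.807
vertex -2.882 3.232 2.318
endloop
endfacet
facet normal 0.611 0.013 0.791
outer loop
vertex -1.945 4.327 2.656
vertex -2.168 3.46 2.843
vertex -1.46 3.642 2.293
endloop
endfacet
facet normal -0.120 -0.841 0.528
outer loop
vertex -2.168 3.46 2.843
vertex -2.882 3.232 2.318
vertex -2.038 2.965 2.084
endloop
endfacet
facet normal -0.847 -0.451 -0.280
outer loop
vertex -2.882 3.232 2.318
vertex -3.1 3.958 1.807
vertex -2.615 3.273 1.444
endloop
endfacet
facet normal -0.566 0.643 -0.516
outer loop
vertex -3.1 3.958 1.807
vertex -2.522 4.635 2.016
vertex -2.392 4.14 1.257
endloop
endfacet
facet normal 0.335 0.931 0.146
outer loop
vertex -2.522 4.635 2.016
vertex -1.945 4.327 2.656
vertex -1.678 4.368 1.782
endloop
endfacet
facet normal 0.775 -0.610 -0.166
outer loop
vertex -1.736 3.527 1.429
vertex -1.46 3.642 2.293
vertex -2.038 2.965 2.084
endloop
endfacet
facet normal 0.218 -0.788 -0.576
outer loop
vertex -1.736 3.527 1.429
vertex -2.038 2.965 2.084
vertex -2.615 3.273 1.444
endloop
endfacet
facet normal 0.048 -0.222 -0.974
outer loop
vertex -1.736 3.527 1.429
vertex -2.615 3.273 1.444
vertex -2.392 4.14 1.257
endloop
endfacet
facet normal 0.499 0.306 -0.811
outer loop
vertex -1.736 3.527 1.429
vertex -2.392 4.14 1.257
vertex -1.678 4.368 1.782
endloop
endfacet
facet normal 0.948 0.065 -0.312
outer loop
vertex -1.736 3.527 1.429
vertex -1.678 4.368 1.782
vertex -1.46 3.642 2.293
endloop
endfacet
facet normal 0.566 -0.643 0.516
outer loop
vertex -2.038 2.965 2.084
vertex -1.46 3.642 2.293
vertex -2.168 3.46 2.843
endloop
endfacet
facet normal -0.335 -0.931 -0.146
outer loop
vertex -2.615 3.273 1.444
vertex -2.038 2.965 2.084
vertex -2.882 3.232 2.318
endloop
endfacet
facet normal -0.611 -0.013 -0.791
outer loop
vertex -2.392 4.14 1.257
vertex -2.615 3.273 1.444
vertex -3.1 3.958 1.807
endloop
endfacet
facet normal 0.120 0.841 -0.528
outer loop
vertex -1.678 4.368 1.782
vertex -2.392 4.14 1.257
vertex -2.522 4.635 2.016
endloop
endfacet
facet normal 0.847 0.451 0.280
outer loop
vertex -1.46 3.642 2.293
vertex -1.678 4.368 1.782
vertex -1.945 4.327 2.656
endloop
endfacet
facet normal -0.434 0.500 -0.749
outer loop
vertex -3.24 -1.994 -2.069
vertex -2.138 -1.415 -2.321
vertex -2.713 -3.599 -3.446
endloop
endfacet
facet normal -0.868 -0.455 0.199
outer loop
vertex -2.222 -4.165 -2.599
vertex -3.24 -1.994 -2.069
vertex -2.713 -3.599 -3.446
endloop
endfacet
facet normal -0.434 0.500 -0.749
outer loop
vertex -2.713 -3.599 -3.446
vertex -2.138 -1.415 -2.321
vertex -1.611 -3.021 -3.698
endloop
endfacet
facet normal 0.242 -0.736 -0.632
outer loop
vertex -1.611 -3.021 -3.698
vertex -2.222 -4.165 -2.599
vertex -2.713 -3.599 -3.446
endloop
endfacet
facet normal -0.242 0.736 0.632
outer loop
vertex -3.24 -1.994 -2.069
vertex -1.647 -1.981 -1.474
vertex -2.138 -1.415 -2.321
endloop
endfacet
facet normal -0.868 -0.455 0.199
outer loop
vertex -2.749 -2.559 -1.222
vertex -3.24 -1.994 -2.069
vertex -2.222 -4.165 -2.599
endloop
endfacet
facet normal -0.242 0.737 0.632
outer loop
vertex -2.749 -2.559 -1.222
vertex -1.647 -1.981 -1.474
vertex -3.24 -1.994 -2.069
endloop
endfacet
facet normal 0.868 0.455 -0.199
outer loop
vertex -2.138 -1.415 -2.321
vertex -1.647 -1.981 -1.474
vertex -1.611 -3.021 -3.698
endloop
endfacet
facet normal 0.242 -0.736 -0.632
outer loop
vertex -1.12 -3.586 -2.851
vertex -2.222 -4.165 -2.599
vertex -1.611 -3.021 -3.698
endloop
endfacet
facet normal 0.868 0.456 -0.199
outer loop
vertex -1.611 -3.021 -3.698
vertex -1.647 -1.981 -1.474
vertex -1.12 -3.586 -2.851
endloop
endfacet
facet normal 0.434 -0.500 0.749
outer loop
vertex -1.12 -3.586 -2.851
vertex -2.749 -2.559 -1.222
vertex -2.222 -4.165 -2.599
endloop
endfacet
facet normal 0.434 -0.500 0.749
outer loop
vertex -1.647 -1.981 -1.474
vertex -2.749 -2.559 -1.222
vertex -1.12 -3.586 -2.851
endloop
endfacet

endsolid


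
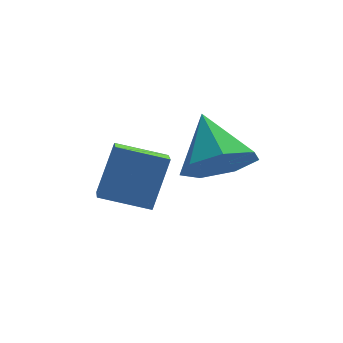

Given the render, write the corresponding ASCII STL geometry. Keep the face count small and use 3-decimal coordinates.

solid 
facet normal 0.120 -0.792 -0.599
outer loop
vertex 3.949 2.196 2.86
vertex 3.182 2.543 2.248
vertex 4.201 2.743 2.188
endloop
endfacet
facet normal 0.778 0.312 0.546
outer loop
vertex 3.949 2.196 2.86
vertex 4.201 2.743 2.188
vertex 2.978 3.897 3.272
endloop
endfacet
facet normal 0.120 -0.792 -0.599
outer loop
vertex 4.201 2.743 2.188
vertex 3.182 2.543 2.248
vertex 3.687 3.139 1.561
endloop
endfacet
facet normal 0.655 0.753 -0.062
outer loop
vertex 4.201 2.743 2.188
vertex 3.687 3.139 1.561
vertex 2.978 3.897 3.272
endloop
endfacet
facet normal 0.120 -0.792 -0.599
outer loop
vertex 3.687 3.139 1.561
vertex 3.182 2.543 2.248
vertex 2.792 3.086 1.452
endloop
endfacet
facet normal -0.005 0.914 -0.407
outer loop
vertex 3.687 3.139 1.561
vertex 2.792 3.086 1.452
vertex 2.978 3.897 3.272
endloop
endfacet
facet normal 0.120 -0.792 -0.599
outer loop
vertex 2.792 3.086 1.452
vertex 3.182 2.543 2.248
vertex 2.192 2.624 1.942
endloop
endfacet
facet normal -0.704 0.673 -0.228
outer loop
vertex 2.792 3.086 1.452
vertex 2.192 2.624 1.942
vertex 2.978 3.897 3.272
endloop
endfacet
facet normal 0.120 -0.792 -0.599
outer loop
vertex 2.192 2.624 1.942
vertex 3.182 2.543 2.248
vertex 2.337 2.101 2.663
endloop
endfacet
facet normal -0.917 0.212 0.338
outer loop
vertex 2.192 2.624 1.942
vertex 2.337 2.101 2.663
vertex 2.978 3.897 3.272
endloop
endfacet
facet normal 0.120 -0.792 -0.599
outer loop
vertex 2.337 2.101 2.663
vertex 3.182 2.543 2.248
vertex 3.119 1.911 3.071
endloop
endfacet
facet normal -0.482 -0.122 0.867
outer loop
vertex 2.337 2.101 2.663
vertex 3.119 1.911 3.071
vertex 2.978 3.897 3.272
endloop
endfacet
facet normal 0.120 -0.792 -0.599
outer loop
vertex 3.119 1.911 3.071
vertex 3.182 2.543 2.248
vertex 3.949 2.196 2.86
endloop
endfacet
facet normal 0.271 -0.078 0.960
outer loop
vertex 3.119 1.911 3.071
vertex 3.949 2.196 2.86
vertex 2.978 3.897 3.272
endloop
endfacet
facet normal -0.932 0.238 0.274
outer loop
vertex 0.637 2.747 3.055
vertex 0.735 3.615 2.634
vertex 0.09 2.156 1.707
endloop
endfacet
facet normal -0.101 -0.895 0.434
outer loop
vertex 1.385 1.825 1.326
vertex 0.637 2.747 3.055
vertex 0.09 2.156 1.707
endloop
endfacet
facet normal -0.932 0.237 0.275
outer loop
vertex 0.09 2.156 1.707
vertex 0.735 3.615 2.634
vertex 0.187 3.024 1.287
endloop
endfacet
facet normal -0.349 -0.376 -0.858
outer loop
vertex 0.187 3.024 1.287
vertex 1.385 1.825 1.326
vertex 0.09 2.156 1.707
endloop
endfacet
facet normal 0.349 0.377 0.858
outer loop
vertex 0.637 2.747 3.055
vertex 2.03 3.284 2.253
vertex 0.735 3.615 2.634
endloop
endfacet
facet normal -0.101 -0.895 0.434
outer loop
vertex 1.933 2.416 2.673
vertex 0.637 2.747 3.055
vertex 1.385 1.825 1.326
endloop
endfacet
facet normal 0.349 0.376 0.858
outer loop
vertex 1.933 2.416 2.673
vertex 2.03 3.284 2.253
vertex 0.637 2.747 3.055
endloop
endfacet
facet normal 0.101 0.895 -0.434
outer loop
vertex 0.735 3.615 2.634
vertex 2.03 3.284 2.253
vertex 0.187 3.024 1.287
endloop
endfacet
facet normal -0.349 -0.377 -0.858
outer loop
vertex 1.483 2.693 0.905
vertex 1.385 1.825 1.326
vertex 0.187 3.024 1.287
endloop
endfacet
facet normal 0.101 0.895 -0.434
outer loop
vertex 0.187 3.024 1.287
vertex 2.03 3.284 2.253
vertex 1.483 2.693 0.905
endloop
endfacet
facet normal 0.932 -0.238 -0.274
outer loop
vertex 1.483 2.693 0.905
vertex 1.933 2.416 2.673
vertex 1.385 1.825 1.326
endloop
endfacet
facet normal 0.932 -0.237 -0.274
outer loop
vertex 2.03 3.284 2.253
vertex 1.933 2.416 2.673
vertex 1.483 2.693 0.905
endloop
endfacet

endsolid


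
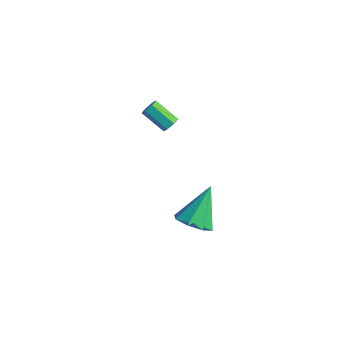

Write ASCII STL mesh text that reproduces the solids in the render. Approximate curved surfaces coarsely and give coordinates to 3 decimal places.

solid 
facet normal 0.132 -0.630 -0.765
outer loop
vertex 2.973 0.035 -0.993
vertex 2.092 0.279 -1.346
vertex 3.005 0.616 -1.466
endloop
endfacet
facet normal 0.862 0.290 0.415
outer loop
vertex 2.973 0.035 -0.993
vertex 3.005 0.616 -1.466
vertex 1.808 1.641 0.306
endloop
endfacet
facet normal 0.132 -0.630 -0.765
outer loop
vertex 3.005 0.616 -1.466
vertex 2.092 0.279 -1.346
vertex 2.502 1.0 -1.869
endloop
endfacet
facet normal 0.622 0.782 -0.032
outer loop
vertex 3.005 0.616 -1.466
vertex 2.502 1.0 -1.869
vertex 1.808 1.641 0.306
endloop
endfacet
facet normal 0.132 -0.630 -0.765
outer loop
vertex 2.502 1.0 -1.869
vertex 2.092 0.279 -1.346
vertex 1.76 0.962 -1.966
endloop
endfacet
facet normal -0.012 0.958 -0.286
outer loop
vertex 2.502 1.0 -1.869
vertex 1.76 0.962 -1.966
vertex 1.808 1.641 0.306
endloop
endfacet
facet normal 0.132 -0.630 -0.765
outer loop
vertex 1.76 0.962 -1.966
vertex 2.092 0.279 -1.346
vertex 1.212 0.524 -1.7
endloop
endfacet
facet normal -0.669 0.716 -0.200
outer loop
vertex 1.76 0.962 -1.966
vertex 1.212 0.524 -1.7
vertex 1.808 1.641 0.306
endloop
endfacet
facet normal 0.132 -0.631 -0.765
outer loop
vertex 1.212 0.524 -1.7
vertex 2.092 0.279 -1.346
vertex 1.18 -0.057 -1.226
endloop
endfacet
facet normal -0.964 0.197 0.177
outer loop
vertex 1.212 0.524 -1.7
vertex 1.18 -0.057 -1.226
vertex 1.808 1.641 0.306
endloop
endfacet
facet normal 0.132 -0.631 -0.765
outer loop
vertex 1.18 -0.057 -1.226
vertex 2.092 0.279 -1.346
vertex 1.682 -0.441 -0.823
endloop
endfacet
facet normal -0.725 -0.294 0.623
outer loop
vertex 1.18 -0.057 -1.226
vertex 1.682 -0.441 -0.823
vertex 1.808 1.641 0.306
endloop
endfacet
facet normal 0.131 -0.630 -0.765
outer loop
vertex 1.682 -0.441 -0.823
vertex 2.092 0.279 -1.346
vertex 2.425 -0.403 -0.727
endloop
endfacet
facet normal -0.089 -0.471 0.878
outer loop
vertex 1.682 -0.441 -0.823
vertex 2.425 -0.403 -0.727
vertex 1.808 1.641 0.306
endloop
endfacet
facet normal 0.132 -0.630 -0.765
outer loop
vertex 2.425 -0.403 -0.727
vertex 2.092 0.279 -1.346
vertex 2.973 0.035 -0.993
endloop
endfacet
facet normal 0.567 -0.229 0.791
outer loop
vertex 2.425 -0.403 -0.727
vertex 2.973 0.035 -0.993
vertex 1.808 1.641 0.306
endloop
endfacet
facet normal 0.789 0.240 -0.566
outer loop
vertex -3.091 3.898 -0.149
vertex -3.402 3.999 -0.54
vertex -3.237 4.315 -0.176
endloop
endfacet
facet normal 0.517 0.234 0.823
outer loop
vertex -3.091 3.898 -0.149
vertex -3.237 4.315 -0.176
vertex -4.268 3.54 0.692
endloop
endfacet
facet normal 0.517 0.234 0.823
outer loop
vertex -4.268 3.54 0.692
vertex -3.237 4.315 -0.176
vertex -4.414 3.957 0.665
endloop
endfacet
facet normal -0.791 -0.240 0.563
outer loop
vertex -4.268 3.54 0.692
vertex -4.414 3.957 0.665
vertex -4.578 3.641 0.3
endloop
endfacet
facet normal 0.789 0.239 -0.566
outer loop
vertex -3.237 4.315 -0.176
vertex -3.402 3.999 -0.54
vertex -3.507 4.494 -0.477
endloop
endfacet
facet normal 0.065 0.882 0.466
outer loop
vertex -3.237 4.315 -0.176
vertex -3.507 4.494 -0.477
vertex -4.414 3.957 0.665
endloop
endfacet
facet normal 0.065 0.882 0.466
outer loop
vertex -4.414 3.957 0.665
vertex -3.507 4.494 -0.477
vertex -4.684 4.136 0.364
endloop
endfacet
facet normal -0.789 -0.242 0.564
outer loop
vertex -4.414 3.957 0.665
vertex -4.684 4.136 0.364
vertex -4.578 3.641 0.3
endloop
endfacet
facet normal 0.791 0.239 -0.564
outer loop
vertex -3.507 4.494 -0.477
vertex -3.402 3.999 -0.54
vertex -3.697 4.3 -0.826
endloop
endfacet
facet normal -0.437 0.866 -0.243
outer loop
vertex -3.507 4.494 -0.477
vertex -3.697 4.3 -0.826
vertex -4.684 4.136 0.364
endloop
endfacet
facet normal -0.437 0.866 -0.243
outer loop
vertex -4.684 4.136 0.364
vertex -3.697 4.3 -0.826
vertex -4.874 3.942 0.014
endloop
endfacet
facet normal -0.790 -0.242 0.563
outer loop
vertex -4.684 4.136 0.364
vertex -4.874 3.942 0.014
vertex -4.578 3.641 0.3
endloop
endfacet
facet normal 0.791 0.239 -0.564
outer loop
vertex -3.697 4.3 -0.826
vertex -3.402 3.999 -0.54
vertex -3.665 3.879 -0.96
endloop
endfacet
facet normal -0.609 0.198 -0.768
outer loop
vertex -3.697 4.3 -0.826
vertex -3.665 3.879 -0.96
vertex -4.874 3.942 0.014
endloop
endfacet
facet normal -0.609 0.199 -0.768
outer loop
vertex -4.874 3.942 0.014
vertex -3.665 3.879 -0.96
vertex -4.842 3.522 -0.12
endloop
endfacet
facet normal -0.790 -0.240 0.564
outer loop
vertex -4.874 3.942 0.014
vertex -4.842 3.522 -0.12
vertex -4.578 3.641 0.3
endloop
endfacet
facet normal 0.790 0.242 -0.564
outer loop
vertex -3.665 3.879 -0.96
vertex -3.402 3.999 -0.54
vertex -3.434 3.549 -0.778
endloop
endfacet
facet normal -0.322 -0.620 -0.715
outer loop
vertex -3.665 3.879 -0.96
vertex -3.434 3.549 -0.778
vertex -4.842 3.522 -0.12
endloop
endfacet
facet normal -0.322 -0.620 -0.715
outer loop
vertex -4.842 3.522 -0.12
vertex -3.434 3.549 -0.778
vertex -4.611 3.191 0.063
endloop
endfacet
facet normal -0.790 -0.239 0.564
outer loop
vertex -4.842 3.522 -0.12
vertex -4.611 3.191 0.063
vertex -4.578 3.641 0.3
endloop
endfacet
facet normal 0.790 0.242 -0.563
outer loop
vertex -3.434 3.549 -0.778
vertex -3.402 3.999 -0.54
vertex -3.179 3.557 -0.417
endloop
endfacet
facet normal 0.206 -0.971 -0.124
outer loop
vertex -3.434 3.549 -0.778
vertex -3.179 3.557 -0.417
vertex -4.611 3.191 0.063
endloop
endfacet
facet normal 0.206 -0.971 -0.124
outer loop
vertex -4.611 3.191 0.063
vertex -3.179 3.557 -0.417
vertex -4.356 3.199 0.424
endloop
endfacet
facet normal -0.791 -0.239 0.564
outer loop
vertex -4.611 3.191 0.063
vertex -4.356 3.199 0.424
vertex -4.578 3.641 0.3
endloop
endfacet
facet normal 0.789 0.241 -0.565
outer loop
vertex -3.179 3.557 -0.417
vertex -3.402 3.999 -0.54
vertex -3.091 3.898 -0.149
endloop
endfacet
facet normal 0.580 -0.591 0.561
outer loop
vertex -3.179 3.557 -0.417
vertex -3.091 3.898 -0.149
vertex -4.356 3.199 0.424
endloop
endfacet
facet normal 0.580 -0.591 0.561
outer loop
vertex -4.356 3.199 0.424
vertex -3.091 3.898 -0.149
vertex -4.268 3.54 0.692
endloop
endfacet
facet normal -0.791 -0.239 0.564
outer loop
vertex -4.356 3.199 0.424
vertex -4.268 3.54 0.692
vertex -4.578 3.641 0.3
endloop
endfacet

endsolid


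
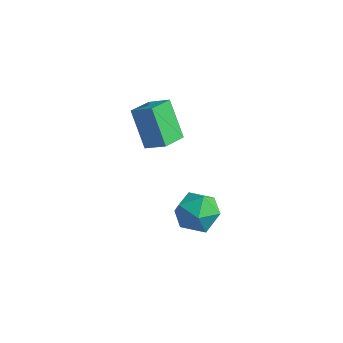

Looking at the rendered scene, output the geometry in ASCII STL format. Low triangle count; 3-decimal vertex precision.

solid 
facet normal -0.546 0.208 0.811
outer loop
vertex 0.319 2.465 2.668
vertex 0.292 3.797 2.309
vertex -0.769 2.259 1.988
endloop
endfacet
facet normal 0.020 -0.965 0.261
outer loop
vertex 0.428 1.803 0.211
vertex 0.319 2.465 2.668
vertex -0.769 2.259 1.988
endloop
endfacet
facet normal -0.547 0.208 0.811
outer loop
vertex -0.769 2.259 1.988
vertex 0.292 3.797 2.309
vertex -0.796 3.591 1.628
endloop
endfacet
facet normal -0.837 -0.158 -0.523
outer loop
vertex -0.796 3.591 1.628
vertex 0.428 1.803 0.211
vertex -0.769 2.259 1.988
endloop
endfacet
facet normal 0.837 0.158 0.523
outer loop
vertex 0.319 2.465 2.668
vertex 1.489 3.341 0.532
vertex 0.292 3.797 2.309
endloop
endfacet
facet normal 0.019 -0.965 0.261
outer loop
vertex 1.516 2.009 0.892
vertex 0.319 2.465 2.668
vertex 0.428 1.803 0.211
endloop
endfacet
facet normal 0.837 0.158 0.524
outer loop
vertex 1.516 2.009 0.892
vertex 1.489 3.341 0.532
vertex 0.319 2.465 2.668
endloop
endfacet
facet normal -0.019 0.965 -0.261
outer loop
vertex 0.292 3.797 2.309
vertex 1.489 3.341 0.532
vertex -0.796 3.591 1.628
endloop
endfacet
facet normal -0.837 -0.158 -0.524
outer loop
vertex 0.401 3.135 -0.148
vertex 0.428 1.803 0.211
vertex -0.796 3.591 1.628
endloop
endfacet
facet normal -0.020 0.965 -0.261
outer loop
vertex -0.796 3.591 1.628
vertex 1.489 3.341 0.532
vertex 0.401 3.135 -0.148
endloop
endfacet
facet normal 0.547 -0.208 -0.811
outer loop
vertex 0.401 3.135 -0.148
vertex 1.516 2.009 0.892
vertex 0.428 1.803 0.211
endloop
endfacet
facet normal 0.546 -0.208 -0.811
outer loop
vertex 1.489 3.341 0.532
vertex 1.516 2.009 0.892
vertex 0.401 3.135 -0.148
endloop
endfacet
facet normal -0.938 0.320 -0.132
outer loop
vertex 2.188 3.464 -4.599
vertex 1.762 2.338 -4.297
vertex 1.93 3.195 -3.415
endloop
endfacet
facet normal -0.516 0.853 0.081
outer loop
vertex 2.188 3.464 -4.599
vertex 1.93 3.195 -3.415
vertex 2.952 3.84 -3.697
endloop
endfacet
facet normal 0.013 0.919 -0.394
outer loop
vertex 2.188 3.464 -4.599
vertex 2.952 3.84 -3.697
vertex 3.416 3.381 -4.752
endloop
endfacet
facet normal -0.083 0.426 -0.901
outer loop
vertex 2.188 3.464 -4.599
vertex 3.416 3.381 -4.752
vertex 2.681 2.453 -5.123
endloop
endfacet
facet normal -0.671 0.056 -0.739
outer loop
vertex 2.188 3.464 -4.599
vertex 2.681 2.453 -5.123
vertex 1.762 2.338 -4.297
endloop
endfacet
facet normal -0.227 0.669 0.707
outer loop
vertex 2.952 3.84 -3.697
vertex 1.93 3.195 -3.415
vertex 2.999 2.947 -2.837
endloop
endfacet
facet normal -0.911 -0.195 0.363
outer loop
vertex 1.93 3.195 -3.415
vertex 1.762 2.338 -4.297
vertex 2.264 2.019 -3.208
endloop
endfacet
facet normal -0.479 -0.622 -0.620
outer loop
vertex 1.762 2.338 -4.297
vertex 2.681 2.453 -5.123
vertex 2.728 1.56 -4.263
endloop
endfacet
facet normal 0.472 -0.021 -0.882
outer loop
vertex 2.681 2.453 -5.123
vertex 3.416 3.381 -4.752
vertex 3.75 2.205 -4.545
endloop
endfacet
facet normal 0.627 0.776 -0.062
outer loop
vertex 3.416 3.381 -4.752
vertex 2.952 3.84 -3.697
vertex 3.918 3.062 -3.663
endloop
endfacet
facet normal 0.083 -0.426 0.901
outer loop
vertex 3.492 1.936 -3.361
vertex 2.999 2.947 -2.837
vertex 2.264 2.019 -3.208
endloop
endfacet
facet normal -0.013 -0.919 0.394
outer loop
vertex 3.492 1.936 -3.361
vertex 2.264 2.019 -3.208
vertex 2.728 1.56 -4.263
endloop
endfacet
facet normal 0.516 -0.853 -0.081
outer loop
vertex 3.492 1.936 -3.361
vertex 2.728 1.56 -4.263
vertex 3.75 2.205 -4.545
endloop
endfacet
facet normal 0.938 -0.320 0.132
outer loop
vertex 3.492 1.936 -3.361
vertex 3.75 2.205 -4.545
vertex 3.918 3.062 -3.663
endloop
endfacet
facet normal 0.671 -0.056 0.739
outer loop
vertex 3.492 1.936 -3.361
vertex 3.918 3.062 -3.663
vertex 2.999 2.947 -2.837
endloop
endfacet
facet normal -0.472 0.021 0.882
outer loop
vertex 2.264 2.019 -3.208
vertex 2.999 2.947 -2.837
vertex 1.93 3.195 -3.415
endloop
endfacet
facet normal -0.627 -0.776 0.062
outer loop
vertex 2.728 1.56 -4.263
vertex 2.264 2.019 -3.208
vertex 1.762 2.338 -4.297
endloop
endfacet
facet normal 0.227 -0.669 -0.707
outer loop
vertex 3.75 2.205 -4.545
vertex 2.728 1.56 -4.263
vertex 2.681 2.453 -5.123
endloop
endfacet
facet normal 0.911 0.195 -0.363
outer loop
vertex 3.918 3.062 -3.663
vertex 3.75 2.205 -4.545
vertex 3.416 3.381 -4.752
endloop
endfacet
facet normal 0.479 0.622 0.620
outer loop
vertex 2.999 2.947 -2.837
vertex 3.918 3.062 -3.663
vertex 2.952 3.84 -3.697
endloop
endfacet

endsolid


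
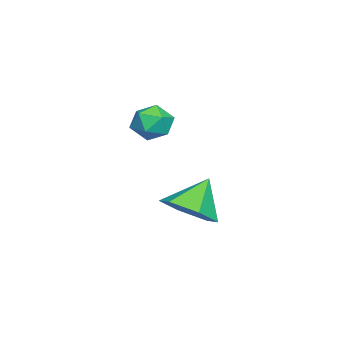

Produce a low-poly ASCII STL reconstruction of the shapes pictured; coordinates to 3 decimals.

solid 
facet normal 0.543 -0.319 -0.777
outer loop
vertex 3.565 2.375 -1.294
vertex 2.911 2.81 -1.93
vertex 3.706 3.331 -1.588
endloop
endfacet
facet normal 0.426 0.208 0.880
outer loop
vertex 3.565 2.375 -1.294
vertex 3.706 3.331 -1.588
vertex 2.129 3.27 -0.81
endloop
endfacet
facet normal 0.543 -0.318 -0.777
outer loop
vertex 3.706 3.331 -1.588
vertex 2.911 2.81 -1.93
vertex 3.052 3.766 -2.223
endloop
endfacet
facet normal 0.176 0.887 0.426
outer loop
vertex 3.706 3.331 -1.588
vertex 3.052 3.766 -2.223
vertex 2.129 3.27 -0.81
endloop
endfacet
facet normal 0.543 -0.318 -0.777
outer loop
vertex 3.052 3.766 -2.223
vertex 2.911 2.81 -1.93
vertex 2.257 3.245 -2.565
endloop
endfacet
facet normal -0.532 0.845 -0.051
outer loop
vertex 3.052 3.766 -2.223
vertex 2.257 3.245 -2.565
vertex 2.129 3.27 -0.81
endloop
endfacet
facet normal 0.542 -0.319 -0.777
outer loop
vertex 2.257 3.245 -2.565
vertex 2.911 2.81 -1.93
vertex 2.116 2.289 -2.271
endloop
endfacet
facet normal -0.990 0.123 -0.074
outer loop
vertex 2.257 3.245 -2.565
vertex 2.116 2.289 -2.271
vertex 2.129 3.27 -0.81
endloop
endfacet
facet normal 0.543 -0.320 -0.777
outer loop
vertex 2.116 2.289 -2.271
vertex 2.911 2.81 -1.93
vertex 2.769 1.854 -1.636
endloop
endfacet
facet normal -0.740 -0.556 0.380
outer loop
vertex 2.116 2.289 -2.271
vertex 2.769 1.854 -1.636
vertex 2.129 3.27 -0.81
endloop
endfacet
facet normal 0.543 -0.319 -0.777
outer loop
vertex 2.769 1.854 -1.636
vertex 2.911 2.81 -1.93
vertex 3.565 2.375 -1.294
endloop
endfacet
facet normal -0.032 -0.514 0.857
outer loop
vertex 2.769 1.854 -1.636
vertex 3.565 2.375 -1.294
vertex 2.129 3.27 -0.81
endloop
endfacet
facet normal -0.699 -0.267 0.663
outer loop
vertex 2.54 1.788 1.929
vertex 2.954 1.214 2.134
vertex 3.029 1.862 2.474
endloop
endfacet
facet normal -0.697 0.440 0.566
outer loop
vertex 2.54 1.788 1.929
vertex 3.029 1.862 2.474
vertex 2.956 2.394 1.97
endloop
endfacet
facet normal -0.814 0.567 -0.127
outer loop
vertex 2.54 1.788 1.929
vertex 2.956 2.394 1.97
vertex 2.835 2.074 1.318
endloop
endfacet
facet normal -0.887 -0.063 -0.458
outer loop
vertex 2.54 1.788 1.929
vertex 2.835 2.074 1.318
vertex 2.834 1.345 1.42
endloop
endfacet
facet normal -0.816 -0.577 0.031
outer loop
vertex 2.54 1.788 1.929
vertex 2.834 1.345 1.42
vertex 2.954 1.214 2.134
endloop
endfacet
facet normal -0.047 0.684 0.728
outer loop
vertex 2.956 2.394 1.97
vertex 3.029 1.862 2.474
vertex 3.626 2.195 2.2
endloop
endfacet
facet normal -0.049 -0.460 0.887
outer loop
vertex 3.029 1.862 2.474
vertex 2.954 1.214 2.134
vertex 3.625 1.466 2.302
endloop
endfacet
facet normal -0.239 -0.961 -0.136
outer loop
vertex 2.954 1.214 2.134
vertex 2.834 1.345 1.42
vertex 3.504 1.146 1.65
endloop
endfacet
facet normal -0.353 -0.129 -0.927
outer loop
vertex 2.834 1.345 1.42
vertex 2.835 2.074 1.318
vertex 3.431 1.678 1.146
endloop
endfacet
facet normal -0.236 0.889 -0.393
outer loop
vertex 2.835 2.074 1.318
vertex 2.956 2.394 1.97
vertex 3.506 2.326 1.486
endloop
endfacet
facet normal 0.887 0.063 0.458
outer loop
vertex 3.92 1.752 1.691
vertex 3.626 2.195 2.2
vertex 3.625 1.466 2.302
endloop
endfacet
facet normal 0.814 -0.567 0.127
outer loop
vertex 3.92 1.752 1.691
vertex 3.625 1.466 2.302
vertex 3.504 1.146 1.65
endloop
endfacet
facet normal 0.697 -0.440 -0.566
outer loop
vertex 3.92 1.752 1.691
vertex 3.504 1.146 1.65
vertex 3.431 1.678 1.146
endloop
endfacet
facet normal 0.699 0.267 -0.663
outer loop
vertex 3.92 1.752 1.691
vertex 3.431 1.678 1.146
vertex 3.506 2.326 1.486
endloop
endfacet
facet normal 0.816 0.577 -0.031
outer loop
vertex 3.92 1.752 1.691
vertex 3.506 2.326 1.486
vertex 3.626 2.195 2.2
endloop
endfacet
facet normal 0.353 0.129 0.927
outer loop
vertex 3.625 1.466 2.302
vertex 3.626 2.195 2.2
vertex 3.029 1.862 2.474
endloop
endfacet
facet normal 0.236 -0.889 0.393
outer loop
vertex 3.504 1.146 1.65
vertex 3.625 1.466 2.302
vertex 2.954 1.214 2.134
endloop
endfacet
facet normal 0.047 -0.684 -0.728
outer loop
vertex 3.431 1.678 1.146
vertex 3.504 1.146 1.65
vertex 2.834 1.345 1.42
endloop
endfacet
facet normal 0.049 0.460 -0.887
outer loop
vertex 3.506 2.326 1.486
vertex 3.431 1.678 1.146
vertex 2.835 2.074 1.318
endloop
endfacet
facet normal 0.239 0.961 0.136
outer loop
vertex 3.626 2.195 2.2
vertex 3.506 2.326 1.486
vertex 2.956 2.394 1.97
endloop
endfacet

endsolid


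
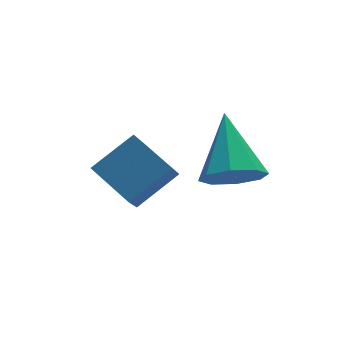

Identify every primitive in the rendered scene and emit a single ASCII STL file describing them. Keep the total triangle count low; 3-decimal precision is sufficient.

solid 
facet normal -0.839 -0.067 -0.539
outer loop
vertex -0.516 0.403 3.413
vertex -0.984 1.587 3.995
vertex -0.036 0.996 2.593
endloop
endfacet
facet normal 0.335 -0.846 -0.415
outer loop
vertex 1.164 1.093 3.365
vertex -0.516 0.403 3.413
vertex -0.036 0.996 2.593
endloop
endfacet
facet normal -0.839 -0.067 -0.539
outer loop
vertex -0.036 0.996 2.593
vertex -0.984 1.587 3.995
vertex -0.505 2.18 3.175
endloop
endfacet
facet normal 0.428 0.530 -0.732
outer loop
vertex -0.505 2.18 3.175
vertex 1.164 1.093 3.365
vertex -0.036 0.996 2.593
endloop
endfacet
facet normal -0.428 -0.529 0.732
outer loop
vertex -0.516 0.403 3.413
vertex 0.216 1.684 4.767
vertex -0.984 1.587 3.995
endloop
endfacet
facet normal 0.335 -0.845 -0.416
outer loop
vertex 0.685 0.5 4.185
vertex -0.516 0.403 3.413
vertex 1.164 1.093 3.365
endloop
endfacet
facet normal -0.428 -0.530 0.732
outer loop
vertex 0.685 0.5 4.185
vertex 0.216 1.684 4.767
vertex -0.516 0.403 3.413
endloop
endfacet
facet normal -0.336 0.845 0.415
outer loop
vertex -0.984 1.587 3.995
vertex 0.216 1.684 4.767
vertex -0.505 2.18 3.175
endloop
endfacet
facet normal 0.428 0.529 -0.733
outer loop
vertex 0.696 2.277 3.947
vertex 1.164 1.093 3.365
vertex -0.505 2.18 3.175
endloop
endfacet
facet normal -0.335 0.846 0.415
outer loop
vertex -0.505 2.18 3.175
vertex 0.216 1.684 4.767
vertex 0.696 2.277 3.947
endloop
endfacet
facet normal 0.840 0.067 0.539
outer loop
vertex 0.696 2.277 3.947
vertex 0.685 0.5 4.185
vertex 1.164 1.093 3.365
endloop
endfacet
facet normal 0.839 0.067 0.540
outer loop
vertex 0.216 1.684 4.767
vertex 0.685 0.5 4.185
vertex 0.696 2.277 3.947
endloop
endfacet
facet normal -0.258 -0.757 -0.600
outer loop
vertex 2.673 0.899 2.59
vertex 2.348 0.462 3.281
vertex 2.022 1.035 2.698
endloop
endfacet
facet normal 0.096 0.858 -0.504
outer loop
vertex 2.673 0.899 2.59
vertex 2.022 1.035 2.698
vertex 2.872 1.998 4.499
endloop
endfacet
facet normal -0.258 -0.757 -0.600
outer loop
vertex 2.022 1.035 2.698
vertex 2.348 0.462 3.281
vertex 1.562 0.836 3.147
endloop
endfacet
facet normal -0.537 0.822 -0.186
outer loop
vertex 2.022 1.035 2.698
vertex 1.562 0.836 3.147
vertex 2.872 1.998 4.499
endloop
endfacet
facet normal -0.258 -0.757 -0.601
outer loop
vertex 1.562 0.836 3.147
vertex 2.348 0.462 3.281
vertex 1.562 0.417 3.675
endloop
endfacet
facet normal -0.801 0.469 0.372
outer loop
vertex 1.562 0.836 3.147
vertex 1.562 0.417 3.675
vertex 2.872 1.998 4.499
endloop
endfacet
facet normal -0.258 -0.756 -0.601
outer loop
vertex 1.562 0.417 3.675
vertex 2.348 0.462 3.281
vertex 2.022 0.025 3.971
endloop
endfacet
facet normal -0.538 0.006 0.843
outer loop
vertex 1.562 0.417 3.675
vertex 2.022 0.025 3.971
vertex 2.872 1.998 4.499
endloop
endfacet
facet normal -0.259 -0.756 -0.601
outer loop
vertex 2.022 0.025 3.971
vertex 2.348 0.462 3.281
vertex 2.673 -0.112 3.863
endloop
endfacet
facet normal 0.096 -0.296 0.951
outer loop
vertex 2.022 0.025 3.971
vertex 2.673 -0.112 3.863
vertex 2.872 1.998 4.499
endloop
endfacet
facet normal -0.258 -0.756 -0.601
outer loop
vertex 2.673 -0.112 3.863
vertex 2.348 0.462 3.281
vertex 3.133 0.088 3.414
endloop
endfacet
facet normal 0.730 -0.259 0.632
outer loop
vertex 2.673 -0.112 3.863
vertex 3.133 0.088 3.414
vertex 2.872 1.998 4.499
endloop
endfacet
facet normal -0.259 -0.757 -0.600
outer loop
vertex 3.133 0.088 3.414
vertex 2.348 0.462 3.281
vertex 3.133 0.507 2.886
endloop
endfacet
facet normal 0.993 0.094 0.074
outer loop
vertex 3.133 0.088 3.414
vertex 3.133 0.507 2.886
vertex 2.872 1.998 4.499
endloop
endfacet
facet normal -0.259 -0.757 -0.600
outer loop
vertex 3.133 0.507 2.886
vertex 2.348 0.462 3.281
vertex 2.673 0.899 2.59
endloop
endfacet
facet normal 0.730 0.557 -0.397
outer loop
vertex 3.133 0.507 2.886
vertex 2.673 0.899 2.59
vertex 2.872 1.998 4.499
endloop
endfacet

endsolid


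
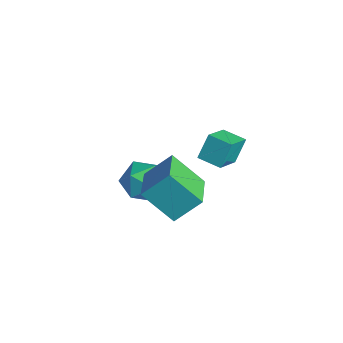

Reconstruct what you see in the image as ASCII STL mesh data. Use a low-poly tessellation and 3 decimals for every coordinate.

solid 
facet normal -0.899 0.402 0.174
outer loop
vertex -2.443 -0.427 -3.191
vertex -2.297 -0.609 -2.015
vertex -1.933 0.419 -2.512
endloop
endfacet
facet normal -0.600 0.689 -0.408
outer loop
vertex -2.443 -0.427 -3.191
vertex -1.933 0.419 -2.512
vertex -1.484 0.169 -3.595
endloop
endfacet
facet normal -0.466 0.161 -0.870
outer loop
vertex -2.443 -0.427 -3.191
vertex -1.484 0.169 -3.595
vertex -1.571 -1.015 -3.767
endloop
endfacet
facet normal -0.683 -0.451 -0.574
outer loop
vertex -2.443 -0.427 -3.191
vertex -1.571 -1.015 -3.767
vertex -2.074 -1.495 -2.791
endloop
endfacet
facet normal -0.951 -0.302 0.071
outer loop
vertex -2.443 -0.427 -3.191
vertex -2.074 -1.495 -2.791
vertex -2.297 -0.609 -2.015
endloop
endfacet
facet normal 0.024 0.976 -0.215
outer loop
vertex -1.484 0.169 -3.595
vertex -1.933 0.419 -2.512
vertex -0.746 0.355 -2.669
endloop
endfacet
facet normal -0.460 0.513 0.725
outer loop
vertex -1.933 0.419 -2.512
vertex -2.297 -0.609 -2.015
vertex -1.249 -0.125 -1.693
endloop
endfacet
facet normal -0.543 -0.626 0.559
outer loop
vertex -2.297 -0.609 -2.015
vertex -2.074 -1.495 -2.791
vertex -1.336 -1.309 -1.865
endloop
endfacet
facet normal -0.111 -0.868 -0.484
outer loop
vertex -2.074 -1.495 -2.791
vertex -1.571 -1.015 -3.767
vertex -0.887 -1.559 -2.948
endloop
endfacet
facet normal 0.239 0.122 -0.963
outer loop
vertex -1.571 -1.015 -3.767
vertex -1.484 0.169 -3.595
vertex -0.523 -0.531 -3.445
endloop
endfacet
facet normal 0.683 0.451 0.574
outer loop
vertex -0.377 -0.713 -2.269
vertex -0.746 0.355 -2.669
vertex -1.249 -0.125 -1.693
endloop
endfacet
facet normal 0.466 -0.161 0.870
outer loop
vertex -0.377 -0.713 -2.269
vertex -1.249 -0.125 -1.693
vertex -1.336 -1.309 -1.865
endloop
endfacet
facet normal 0.600 -0.689 0.408
outer loop
vertex -0.377 -0.713 -2.269
vertex -1.336 -1.309 -1.865
vertex -0.887 -1.559 -2.948
endloop
endfacet
facet normal 0.899 -0.402 -0.174
outer loop
vertex -0.377 -0.713 -2.269
vertex -0.887 -1.559 -2.948
vertex -0.523 -0.531 -3.445
endloop
endfacet
facet normal 0.951 0.302 -0.071
outer loop
vertex -0.377 -0.713 -2.269
vertex -0.523 -0.531 -3.445
vertex -0.746 0.355 -2.669
endloop
endfacet
facet normal 0.111 0.868 0.484
outer loop
vertex -1.249 -0.125 -1.693
vertex -0.746 0.355 -2.669
vertex -1.933 0.419 -2.512
endloop
endfacet
facet normal -0.239 -0.122 0.963
outer loop
vertex -1.336 -1.309 -1.865
vertex -1.249 -0.125 -1.693
vertex -2.297 -0.609 -2.015
endloop
endfacet
facet normal -0.024 -0.976 0.215
outer loop
vertex -0.887 -1.559 -2.948
vertex -1.336 -1.309 -1.865
vertex -2.074 -1.495 -2.791
endloop
endfacet
facet normal 0.460 -0.513 -0.725
outer loop
vertex -0.523 -0.531 -3.445
vertex -0.887 -1.559 -2.948
vertex -1.571 -1.015 -3.767
endloop
endfacet
facet normal 0.543 0.626 -0.559
outer loop
vertex -0.746 0.355 -2.669
vertex -0.523 -0.531 -3.445
vertex -1.484 0.169 -3.595
endloop
endfacet
facet normal -0.875 -0.468 0.123
outer loop
vertex 2.662 -0.35 2.354
vertex 2.46 0.305 3.412
vertex 1.877 0.88 1.443
endloop
endfacet
facet normal 0.160 -0.519 -0.839
outer loop
vertex 2.84 1.395 1.308
vertex 2.662 -0.35 2.354
vertex 1.877 0.88 1.443
endloop
endfacet
facet normal -0.875 -0.468 0.123
outer loop
vertex 1.877 0.88 1.443
vertex 2.46 0.305 3.412
vertex 1.675 1.535 2.501
endloop
endfacet
facet normal -0.457 0.715 -0.530
outer loop
vertex 1.675 1.535 2.501
vertex 2.84 1.395 1.308
vertex 1.877 0.88 1.443
endloop
endfacet
facet normal 0.457 -0.715 0.530
outer loop
vertex 2.662 -0.35 2.354
vertex 3.423 0.82 3.277
vertex 2.46 0.305 3.412
endloop
endfacet
facet normal 0.160 -0.519 -0.839
outer loop
vertex 3.625 0.165 2.219
vertex 2.662 -0.35 2.354
vertex 2.84 1.395 1.308
endloop
endfacet
facet normal 0.457 -0.715 0.530
outer loop
vertex 3.625 0.165 2.219
vertex 3.423 0.82 3.277
vertex 2.662 -0.35 2.354
endloop
endfacet
facet normal -0.160 0.519 0.839
outer loop
vertex 2.46 0.305 3.412
vertex 3.423 0.82 3.277
vertex 1.675 1.535 2.501
endloop
endfacet
facet normal -0.457 0.715 -0.530
outer loop
vertex 2.638 2.05 2.366
vertex 2.84 1.395 1.308
vertex 1.675 1.535 2.501
endloop
endfacet
facet normal -0.160 0.519 0.839
outer loop
vertex 1.675 1.535 2.501
vertex 3.423 0.82 3.277
vertex 2.638 2.05 2.366
endloop
endfacet
facet normal 0.875 0.468 -0.123
outer loop
vertex 2.638 2.05 2.366
vertex 3.625 0.165 2.219
vertex 2.84 1.395 1.308
endloop
endfacet
facet normal 0.875 0.468 -0.123
outer loop
vertex 3.423 0.82 3.277
vertex 3.625 0.165 2.219
vertex 2.638 2.05 2.366
endloop
endfacet
facet normal -0.552 -0.467 0.691
outer loop
vertex 1.756 -1.159 0.776
vertex 0.132 -0.053 0.227
vertex 1.342 -2.319 -0.337
endloop
endfacet
facet normal 0.796 -0.542 0.269
outer loop
vertex 2.468 -1.367 -1.747
vertex 1.756 -1.159 0.776
vertex 1.342 -2.319 -0.337
endloop
endfacet
facet normal -0.552 -0.467 0.691
outer loop
vertex 1.342 -2.319 -0.337
vertex 0.132 -0.053 0.227
vertex -0.281 -1.213 -0.887
endloop
endfacet
facet normal -0.249 -0.699 -0.671
outer loop
vertex -0.281 -1.213 -0.887
vertex 2.468 -1.367 -1.747
vertex 1.342 -2.319 -0.337
endloop
endfacet
facet normal 0.249 0.699 0.671
outer loop
vertex 1.756 -1.159 0.776
vertex 1.258 0.899 -1.183
vertex 0.132 -0.053 0.227
endloop
endfacet
facet normal 0.796 -0.542 0.269
outer loop
vertex 2.881 -0.207 -0.633
vertex 1.756 -1.159 0.776
vertex 2.468 -1.367 -1.747
endloop
endfacet
facet normal 0.249 0.699 0.671
outer loop
vertex 2.881 -0.207 -0.633
vertex 1.258 0.899 -1.183
vertex 1.756 -1.159 0.776
endloop
endfacet
facet normal -0.796 0.542 -0.270
outer loop
vertex 0.132 -0.053 0.227
vertex 1.258 0.899 -1.183
vertex -0.281 -1.213 -0.887
endloop
endfacet
facet normal -0.249 -0.699 -0.671
outer loop
vertex 0.844 -0.261 -2.296
vertex 2.468 -1.367 -1.747
vertex -0.281 -1.213 -0.887
endloop
endfacet
facet normal -0.796 0.542 -0.269
outer loop
vertex -0.281 -1.213 -0.887
vertex 1.258 0.899 -1.183
vertex 0.844 -0.261 -2.296
endloop
endfacet
facet normal 0.552 0.467 -0.691
outer loop
vertex 0.844 -0.261 -2.296
vertex 2.881 -0.207 -0.633
vertex 2.468 -1.367 -1.747
endloop
endfacet
facet normal 0.552 0.466 -0.691
outer loop
vertex 1.258 0.899 -1.183
vertex 2.881 -0.207 -0.633
vertex 0.844 -0.261 -2.296
endloop
endfacet

endsolid
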